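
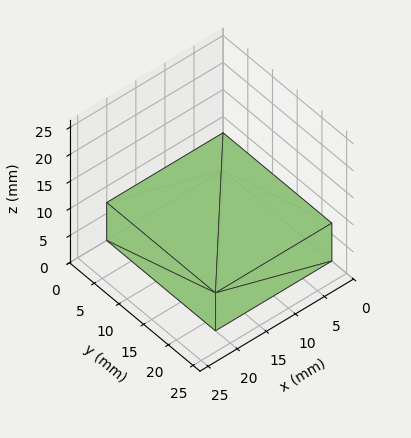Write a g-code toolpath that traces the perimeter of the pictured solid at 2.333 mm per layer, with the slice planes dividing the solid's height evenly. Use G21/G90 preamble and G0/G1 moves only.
Reading the render: the shape is a rectangular box, roughly 20 × 22 mm footprint and 7 mm tall (dimensions read to the nearest mm from the axis ticks). For the g-code, the solid's height is divided into equal slices at the stated Δz and each level perimeter traced with G1 moves after a G0 lift.

; perimeter-only toolpath
G21 ; units = mm
G90 ; absolute positioning
G28 ; home
; layer 1
G0 Z2.333
G0 X0.000 Y0.000
G1 X20.000 Y0.000
G1 X20.000 Y22.000
G1 X0.000 Y22.000
G1 X0.000 Y0.000
; layer 2
G0 Z4.667
G0 X0.000 Y0.000
G1 X20.000 Y0.000
G1 X20.000 Y22.000
G1 X0.000 Y22.000
G1 X0.000 Y0.000
; layer 3
G0 Z7.000
G0 X0.000 Y0.000
G1 X20.000 Y0.000
G1 X20.000 Y22.000
G1 X0.000 Y22.000
G1 X0.000 Y0.000
M2 ; end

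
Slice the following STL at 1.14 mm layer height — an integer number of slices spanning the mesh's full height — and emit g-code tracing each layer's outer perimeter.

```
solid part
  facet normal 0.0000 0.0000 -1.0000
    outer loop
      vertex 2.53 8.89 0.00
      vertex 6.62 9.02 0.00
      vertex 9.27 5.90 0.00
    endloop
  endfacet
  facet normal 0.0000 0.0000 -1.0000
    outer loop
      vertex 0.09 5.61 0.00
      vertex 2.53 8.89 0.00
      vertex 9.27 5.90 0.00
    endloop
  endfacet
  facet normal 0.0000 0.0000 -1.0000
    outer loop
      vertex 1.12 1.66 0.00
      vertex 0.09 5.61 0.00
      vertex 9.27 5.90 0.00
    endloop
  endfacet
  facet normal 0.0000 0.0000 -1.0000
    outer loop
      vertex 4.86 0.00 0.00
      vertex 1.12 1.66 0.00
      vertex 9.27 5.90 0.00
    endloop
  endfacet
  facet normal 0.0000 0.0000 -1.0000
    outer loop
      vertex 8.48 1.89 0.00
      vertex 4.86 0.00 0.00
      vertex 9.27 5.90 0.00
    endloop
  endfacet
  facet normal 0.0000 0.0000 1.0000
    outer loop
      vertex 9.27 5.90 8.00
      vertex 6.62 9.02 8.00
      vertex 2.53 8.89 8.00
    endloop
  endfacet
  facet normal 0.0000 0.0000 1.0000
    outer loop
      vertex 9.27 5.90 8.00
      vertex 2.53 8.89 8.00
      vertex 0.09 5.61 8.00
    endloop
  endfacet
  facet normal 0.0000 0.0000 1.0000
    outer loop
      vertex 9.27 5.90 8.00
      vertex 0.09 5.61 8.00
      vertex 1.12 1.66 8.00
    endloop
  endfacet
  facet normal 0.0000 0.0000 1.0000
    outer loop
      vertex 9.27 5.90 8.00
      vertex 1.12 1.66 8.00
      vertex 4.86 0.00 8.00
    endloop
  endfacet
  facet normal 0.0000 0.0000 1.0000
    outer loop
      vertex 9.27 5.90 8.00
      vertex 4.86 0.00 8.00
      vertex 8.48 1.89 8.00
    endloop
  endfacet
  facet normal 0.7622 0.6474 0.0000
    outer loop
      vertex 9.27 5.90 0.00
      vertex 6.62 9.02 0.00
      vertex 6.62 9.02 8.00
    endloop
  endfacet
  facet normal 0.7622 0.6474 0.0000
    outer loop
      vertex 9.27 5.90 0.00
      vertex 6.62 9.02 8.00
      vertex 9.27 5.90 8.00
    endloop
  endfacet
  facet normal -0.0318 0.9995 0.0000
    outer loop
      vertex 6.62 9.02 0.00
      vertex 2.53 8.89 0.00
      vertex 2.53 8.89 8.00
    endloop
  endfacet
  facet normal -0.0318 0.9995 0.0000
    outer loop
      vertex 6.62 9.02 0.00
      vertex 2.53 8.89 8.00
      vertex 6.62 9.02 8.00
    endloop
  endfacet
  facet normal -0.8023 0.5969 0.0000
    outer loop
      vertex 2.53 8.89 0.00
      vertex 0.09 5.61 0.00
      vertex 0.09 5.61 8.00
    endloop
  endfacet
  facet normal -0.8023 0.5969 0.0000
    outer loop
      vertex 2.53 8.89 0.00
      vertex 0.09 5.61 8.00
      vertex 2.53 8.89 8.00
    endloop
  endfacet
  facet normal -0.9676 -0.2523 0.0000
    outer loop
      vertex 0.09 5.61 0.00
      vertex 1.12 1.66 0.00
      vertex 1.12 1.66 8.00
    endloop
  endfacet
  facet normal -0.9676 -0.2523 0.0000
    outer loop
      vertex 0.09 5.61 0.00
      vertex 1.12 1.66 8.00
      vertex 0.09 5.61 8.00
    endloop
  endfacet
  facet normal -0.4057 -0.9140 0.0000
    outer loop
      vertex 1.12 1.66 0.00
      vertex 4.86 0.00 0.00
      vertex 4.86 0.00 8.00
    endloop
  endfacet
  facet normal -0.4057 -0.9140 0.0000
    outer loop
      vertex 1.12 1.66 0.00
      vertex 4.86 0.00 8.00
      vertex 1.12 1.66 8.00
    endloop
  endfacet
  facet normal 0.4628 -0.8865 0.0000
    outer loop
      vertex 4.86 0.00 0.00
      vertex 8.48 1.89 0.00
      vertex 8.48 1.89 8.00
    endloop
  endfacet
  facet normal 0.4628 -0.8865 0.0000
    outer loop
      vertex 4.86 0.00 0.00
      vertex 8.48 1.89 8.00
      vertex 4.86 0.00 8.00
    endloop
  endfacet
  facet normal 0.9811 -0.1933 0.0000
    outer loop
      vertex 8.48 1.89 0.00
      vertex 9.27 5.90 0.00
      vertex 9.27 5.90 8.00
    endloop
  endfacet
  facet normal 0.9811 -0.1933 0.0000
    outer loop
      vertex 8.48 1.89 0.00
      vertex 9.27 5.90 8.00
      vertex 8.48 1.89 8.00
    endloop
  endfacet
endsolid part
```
; perimeter-only toolpath
G21 ; units = mm
G90 ; absolute positioning
G28 ; home
; layer 1
G0 Z1.14
G0 X9.27 Y5.90
G1 X6.62 Y9.02
G1 X2.53 Y8.89
G1 X0.09 Y5.61
G1 X1.12 Y1.66
G1 X4.86 Y0.00
G1 X8.48 Y1.89
G1 X9.27 Y5.90
; layer 2
G0 Z2.29
G0 X9.27 Y5.90
G1 X6.62 Y9.02
G1 X2.53 Y8.89
G1 X0.09 Y5.61
G1 X1.12 Y1.66
G1 X4.86 Y0.00
G1 X8.48 Y1.89
G1 X9.27 Y5.90
; layer 3
G0 Z3.43
G0 X9.27 Y5.90
G1 X6.62 Y9.02
G1 X2.53 Y8.89
G1 X0.09 Y5.61
G1 X1.12 Y1.66
G1 X4.86 Y0.00
G1 X8.48 Y1.89
G1 X9.27 Y5.90
; layer 4
G0 Z4.57
G0 X9.27 Y5.90
G1 X6.62 Y9.02
G1 X2.53 Y8.89
G1 X0.09 Y5.61
G1 X1.12 Y1.66
G1 X4.86 Y0.00
G1 X8.48 Y1.89
G1 X9.27 Y5.90
; layer 5
G0 Z5.71
G0 X9.27 Y5.90
G1 X6.62 Y9.02
G1 X2.53 Y8.89
G1 X0.09 Y5.61
G1 X1.12 Y1.66
G1 X4.86 Y0.00
G1 X8.48 Y1.89
G1 X9.27 Y5.90
; layer 6
G0 Z6.86
G0 X9.27 Y5.90
G1 X6.62 Y9.02
G1 X2.53 Y8.89
G1 X0.09 Y5.61
G1 X1.12 Y1.66
G1 X4.86 Y0.00
G1 X8.48 Y1.89
G1 X9.27 Y5.90
; layer 7
G0 Z8.00
G0 X9.27 Y5.90
G1 X6.62 Y9.02
G1 X2.53 Y8.89
G1 X0.09 Y5.61
G1 X1.12 Y1.66
G1 X4.86 Y0.00
G1 X8.48 Y1.89
G1 X9.27 Y5.90
M2 ; end

The solid is a regular 7-sided prism (a cylinder approximated with 7 flat sides), circumscribed radius ≈ 4.71 mm, height ≈ 8 mm. Slicing at Δz = 1.14 mm — 7 equal slices spanning the solid's height, so layer i sits at z = i·h/7 — gives 7 non-empty perimeters. Each is a 7-segment closed polygon; G0 lifts to the layer z and rapids to the start vertex, then G1 traces the edges.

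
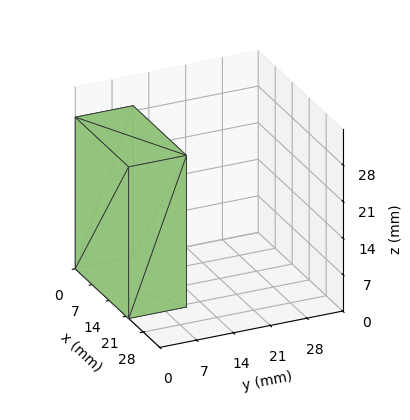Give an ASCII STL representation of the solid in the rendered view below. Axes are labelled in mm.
Reading the render: the shape is a rectangular box, roughly 22 × 11 mm footprint and 29 mm tall (dimensions read to the nearest mm from the axis ticks). For the STL, each face is triangulated and given an outward normal.

solid part
  facet normal 0.0000 0.0000 -1.0000
    outer loop
      vertex 22.00 11.00 0.00
      vertex 22.00 0.00 0.00
      vertex 0.00 0.00 0.00
    endloop
  endfacet
  facet normal 0.0000 0.0000 -1.0000
    outer loop
      vertex 0.00 11.00 0.00
      vertex 22.00 11.00 0.00
      vertex 0.00 0.00 0.00
    endloop
  endfacet
  facet normal 0.0000 0.0000 1.0000
    outer loop
      vertex 0.00 0.00 29.00
      vertex 22.00 0.00 29.00
      vertex 22.00 11.00 29.00
    endloop
  endfacet
  facet normal 0.0000 0.0000 1.0000
    outer loop
      vertex 0.00 0.00 29.00
      vertex 22.00 11.00 29.00
      vertex 0.00 11.00 29.00
    endloop
  endfacet
  facet normal 0.0000 -1.0000 0.0000
    outer loop
      vertex 0.00 0.00 0.00
      vertex 22.00 0.00 0.00
      vertex 22.00 0.00 29.00
    endloop
  endfacet
  facet normal 0.0000 -1.0000 0.0000
    outer loop
      vertex 0.00 0.00 0.00
      vertex 22.00 0.00 29.00
      vertex 0.00 0.00 29.00
    endloop
  endfacet
  facet normal 0.0000 1.0000 0.0000
    outer loop
      vertex 22.00 11.00 29.00
      vertex 22.00 11.00 0.00
      vertex 0.00 11.00 0.00
    endloop
  endfacet
  facet normal 0.0000 1.0000 0.0000
    outer loop
      vertex 0.00 11.00 29.00
      vertex 22.00 11.00 29.00
      vertex 0.00 11.00 0.00
    endloop
  endfacet
  facet normal -1.0000 0.0000 0.0000
    outer loop
      vertex 0.00 11.00 29.00
      vertex 0.00 11.00 0.00
      vertex 0.00 0.00 0.00
    endloop
  endfacet
  facet normal -1.0000 0.0000 0.0000
    outer loop
      vertex 0.00 0.00 29.00
      vertex 0.00 11.00 29.00
      vertex 0.00 0.00 0.00
    endloop
  endfacet
  facet normal 1.0000 0.0000 0.0000
    outer loop
      vertex 22.00 0.00 0.00
      vertex 22.00 11.00 0.00
      vertex 22.00 11.00 29.00
    endloop
  endfacet
  facet normal 1.0000 0.0000 0.0000
    outer loop
      vertex 22.00 0.00 0.00
      vertex 22.00 11.00 29.00
      vertex 22.00 0.00 29.00
    endloop
  endfacet
endsolid part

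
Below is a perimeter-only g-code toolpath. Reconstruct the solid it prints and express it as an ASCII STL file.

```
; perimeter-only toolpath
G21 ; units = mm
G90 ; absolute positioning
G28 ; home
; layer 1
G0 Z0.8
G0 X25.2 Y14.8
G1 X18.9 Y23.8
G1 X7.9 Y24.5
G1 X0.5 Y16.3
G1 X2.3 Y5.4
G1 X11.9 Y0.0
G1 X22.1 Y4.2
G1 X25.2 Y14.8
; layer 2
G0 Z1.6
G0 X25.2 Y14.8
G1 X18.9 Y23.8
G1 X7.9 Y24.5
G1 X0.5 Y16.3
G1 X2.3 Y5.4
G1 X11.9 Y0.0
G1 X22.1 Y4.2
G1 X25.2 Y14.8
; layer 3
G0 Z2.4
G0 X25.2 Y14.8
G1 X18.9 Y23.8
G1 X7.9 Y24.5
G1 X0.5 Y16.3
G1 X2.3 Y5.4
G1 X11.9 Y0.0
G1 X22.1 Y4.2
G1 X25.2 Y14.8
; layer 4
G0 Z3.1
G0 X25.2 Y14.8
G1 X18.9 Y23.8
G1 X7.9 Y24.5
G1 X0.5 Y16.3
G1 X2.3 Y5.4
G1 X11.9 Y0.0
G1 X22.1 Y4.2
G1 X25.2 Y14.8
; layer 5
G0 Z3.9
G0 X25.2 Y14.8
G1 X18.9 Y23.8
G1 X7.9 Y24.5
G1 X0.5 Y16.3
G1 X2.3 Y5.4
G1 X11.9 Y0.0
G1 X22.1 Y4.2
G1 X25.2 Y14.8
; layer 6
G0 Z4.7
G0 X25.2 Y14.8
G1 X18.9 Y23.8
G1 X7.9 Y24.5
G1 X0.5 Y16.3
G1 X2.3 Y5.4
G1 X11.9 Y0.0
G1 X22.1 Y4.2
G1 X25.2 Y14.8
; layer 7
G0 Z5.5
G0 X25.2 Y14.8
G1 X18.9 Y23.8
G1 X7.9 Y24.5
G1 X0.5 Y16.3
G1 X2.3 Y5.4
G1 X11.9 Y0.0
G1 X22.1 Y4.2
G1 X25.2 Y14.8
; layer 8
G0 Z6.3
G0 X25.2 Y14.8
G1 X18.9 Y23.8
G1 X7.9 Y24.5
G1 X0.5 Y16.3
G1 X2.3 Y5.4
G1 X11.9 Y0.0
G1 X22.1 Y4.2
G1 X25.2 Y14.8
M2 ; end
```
solid part
  facet normal 0.0000 0.0000 -1.0000
    outer loop
      vertex 7.9 24.5 0.0
      vertex 18.9 23.8 0.0
      vertex 25.2 14.8 0.0
    endloop
  endfacet
  facet normal 0.0000 0.0000 -1.0000
    outer loop
      vertex 0.5 16.3 0.0
      vertex 7.9 24.5 0.0
      vertex 25.2 14.8 0.0
    endloop
  endfacet
  facet normal 0.0000 0.0000 -1.0000
    outer loop
      vertex 2.3 5.4 0.0
      vertex 0.5 16.3 0.0
      vertex 25.2 14.8 0.0
    endloop
  endfacet
  facet normal 0.0000 0.0000 -1.0000
    outer loop
      vertex 11.9 0.0 0.0
      vertex 2.3 5.4 0.0
      vertex 25.2 14.8 0.0
    endloop
  endfacet
  facet normal 0.0000 0.0000 -1.0000
    outer loop
      vertex 22.1 4.2 0.0
      vertex 11.9 0.0 0.0
      vertex 25.2 14.8 0.0
    endloop
  endfacet
  facet normal 0.0000 0.0000 1.0000
    outer loop
      vertex 25.2 14.8 6.3
      vertex 18.9 23.8 6.3
      vertex 7.9 24.5 6.3
    endloop
  endfacet
  facet normal 0.0000 0.0000 1.0000
    outer loop
      vertex 25.2 14.8 6.3
      vertex 7.9 24.5 6.3
      vertex 0.5 16.3 6.3
    endloop
  endfacet
  facet normal 0.0000 0.0000 1.0000
    outer loop
      vertex 25.2 14.8 6.3
      vertex 0.5 16.3 6.3
      vertex 2.3 5.4 6.3
    endloop
  endfacet
  facet normal 0.0000 0.0000 1.0000
    outer loop
      vertex 25.2 14.8 6.3
      vertex 2.3 5.4 6.3
      vertex 11.9 0.0 6.3
    endloop
  endfacet
  facet normal 0.0000 0.0000 1.0000
    outer loop
      vertex 25.2 14.8 6.3
      vertex 11.9 0.0 6.3
      vertex 22.1 4.2 6.3
    endloop
  endfacet
  facet normal 0.8192 0.5735 0.0000
    outer loop
      vertex 25.2 14.8 0.0
      vertex 18.9 23.8 0.0
      vertex 18.9 23.8 6.3
    endloop
  endfacet
  facet normal 0.8192 0.5735 0.0000
    outer loop
      vertex 25.2 14.8 0.0
      vertex 18.9 23.8 6.3
      vertex 25.2 14.8 6.3
    endloop
  endfacet
  facet normal 0.0635 0.9980 0.0000
    outer loop
      vertex 18.9 23.8 0.0
      vertex 7.9 24.5 0.0
      vertex 7.9 24.5 6.3
    endloop
  endfacet
  facet normal 0.0635 0.9980 0.0000
    outer loop
      vertex 18.9 23.8 0.0
      vertex 7.9 24.5 6.3
      vertex 18.9 23.8 6.3
    endloop
  endfacet
  facet normal -0.7424 0.6700 0.0000
    outer loop
      vertex 7.9 24.5 0.0
      vertex 0.5 16.3 0.0
      vertex 0.5 16.3 6.3
    endloop
  endfacet
  facet normal -0.7424 0.6700 0.0000
    outer loop
      vertex 7.9 24.5 0.0
      vertex 0.5 16.3 6.3
      vertex 7.9 24.5 6.3
    endloop
  endfacet
  facet normal -0.9866 -0.1629 0.0000
    outer loop
      vertex 0.5 16.3 0.0
      vertex 2.3 5.4 0.0
      vertex 2.3 5.4 6.3
    endloop
  endfacet
  facet normal -0.9866 -0.1629 0.0000
    outer loop
      vertex 0.5 16.3 0.0
      vertex 2.3 5.4 6.3
      vertex 0.5 16.3 6.3
    endloop
  endfacet
  facet normal -0.4903 -0.8716 0.0000
    outer loop
      vertex 2.3 5.4 0.0
      vertex 11.9 0.0 0.0
      vertex 11.9 0.0 6.3
    endloop
  endfacet
  facet normal -0.4903 -0.8716 0.0000
    outer loop
      vertex 2.3 5.4 0.0
      vertex 11.9 0.0 6.3
      vertex 2.3 5.4 6.3
    endloop
  endfacet
  facet normal 0.3807 -0.9247 0.0000
    outer loop
      vertex 11.9 0.0 0.0
      vertex 22.1 4.2 0.0
      vertex 22.1 4.2 6.3
    endloop
  endfacet
  facet normal 0.3807 -0.9247 0.0000
    outer loop
      vertex 11.9 0.0 0.0
      vertex 22.1 4.2 6.3
      vertex 11.9 0.0 6.3
    endloop
  endfacet
  facet normal 0.9598 -0.2807 0.0000
    outer loop
      vertex 22.1 4.2 0.0
      vertex 25.2 14.8 0.0
      vertex 25.2 14.8 6.3
    endloop
  endfacet
  facet normal 0.9598 -0.2807 0.0000
    outer loop
      vertex 22.1 4.2 0.0
      vertex 25.2 14.8 6.3
      vertex 22.1 4.2 6.3
    endloop
  endfacet
endsolid part

The G0 Z moves step by Δz≈0.8 mm. Every layer's G1 loop is the same polygon, so the solid is a straight extrusion of it from z=0 to z≈6.3. Closing with flat bottom and top caps and triangulating gives 24 facets — a regular 7-sided prism (a cylinder approximated with 7 flat sides), circumscribed radius ≈ 12.7 mm, height ≈ 6.3 mm.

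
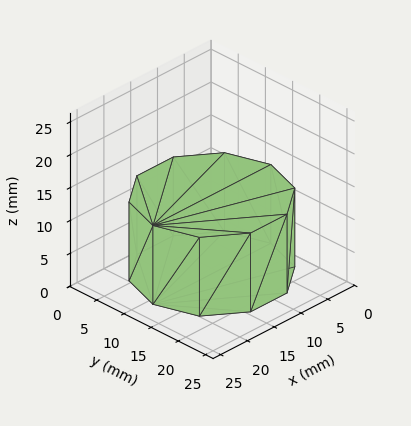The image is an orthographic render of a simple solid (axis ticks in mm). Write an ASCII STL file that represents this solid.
Reading the render: the shape is a regular 10-sided prism (a cylinder approximated with 10 flat sides), circumscribed radius ≈ 11 mm, height ≈ 12 mm (dimensions read to the nearest mm from the axis ticks). For the STL, each face is triangulated and given an outward normal.

solid part
  facet normal 0.0000 0.0000 -1.0000
    outer loop
      vertex 14.40 21.46 0.00
      vertex 19.90 17.47 0.00
      vertex 22.00 11.00 0.00
    endloop
  endfacet
  facet normal 0.0000 0.0000 -1.0000
    outer loop
      vertex 7.60 21.46 0.00
      vertex 14.40 21.46 0.00
      vertex 22.00 11.00 0.00
    endloop
  endfacet
  facet normal 0.0000 0.0000 -1.0000
    outer loop
      vertex 2.10 17.47 0.00
      vertex 7.60 21.46 0.00
      vertex 22.00 11.00 0.00
    endloop
  endfacet
  facet normal 0.0000 0.0000 -1.0000
    outer loop
      vertex 0.00 11.00 0.00
      vertex 2.10 17.47 0.00
      vertex 22.00 11.00 0.00
    endloop
  endfacet
  facet normal 0.0000 0.0000 -1.0000
    outer loop
      vertex 2.10 4.53 0.00
      vertex 0.00 11.00 0.00
      vertex 22.00 11.00 0.00
    endloop
  endfacet
  facet normal 0.0000 0.0000 -1.0000
    outer loop
      vertex 7.60 0.54 0.00
      vertex 2.10 4.53 0.00
      vertex 22.00 11.00 0.00
    endloop
  endfacet
  facet normal 0.0000 0.0000 -1.0000
    outer loop
      vertex 14.40 0.54 0.00
      vertex 7.60 0.54 0.00
      vertex 22.00 11.00 0.00
    endloop
  endfacet
  facet normal 0.0000 0.0000 -1.0000
    outer loop
      vertex 19.90 4.53 0.00
      vertex 14.40 0.54 0.00
      vertex 22.00 11.00 0.00
    endloop
  endfacet
  facet normal 0.0000 0.0000 1.0000
    outer loop
      vertex 22.00 11.00 12.00
      vertex 19.90 17.47 12.00
      vertex 14.40 21.46 12.00
    endloop
  endfacet
  facet normal 0.0000 0.0000 1.0000
    outer loop
      vertex 22.00 11.00 12.00
      vertex 14.40 21.46 12.00
      vertex 7.60 21.46 12.00
    endloop
  endfacet
  facet normal 0.0000 0.0000 1.0000
    outer loop
      vertex 22.00 11.00 12.00
      vertex 7.60 21.46 12.00
      vertex 2.10 17.47 12.00
    endloop
  endfacet
  facet normal 0.0000 0.0000 1.0000
    outer loop
      vertex 22.00 11.00 12.00
      vertex 2.10 17.47 12.00
      vertex 0.00 11.00 12.00
    endloop
  endfacet
  facet normal 0.0000 0.0000 1.0000
    outer loop
      vertex 22.00 11.00 12.00
      vertex 0.00 11.00 12.00
      vertex 2.10 4.53 12.00
    endloop
  endfacet
  facet normal 0.0000 0.0000 1.0000
    outer loop
      vertex 22.00 11.00 12.00
      vertex 2.10 4.53 12.00
      vertex 7.60 0.54 12.00
    endloop
  endfacet
  facet normal 0.0000 0.0000 1.0000
    outer loop
      vertex 22.00 11.00 12.00
      vertex 7.60 0.54 12.00
      vertex 14.40 0.54 12.00
    endloop
  endfacet
  facet normal 0.0000 0.0000 1.0000
    outer loop
      vertex 22.00 11.00 12.00
      vertex 14.40 0.54 12.00
      vertex 19.90 4.53 12.00
    endloop
  endfacet
  facet normal 0.9512 0.3087 0.0000
    outer loop
      vertex 22.00 11.00 0.00
      vertex 19.90 17.47 0.00
      vertex 19.90 17.47 12.00
    endloop
  endfacet
  facet normal 0.9512 0.3087 0.0000
    outer loop
      vertex 22.00 11.00 0.00
      vertex 19.90 17.47 12.00
      vertex 22.00 11.00 12.00
    endloop
  endfacet
  facet normal 0.5872 0.8094 0.0000
    outer loop
      vertex 19.90 17.47 0.00
      vertex 14.40 21.46 0.00
      vertex 14.40 21.46 12.00
    endloop
  endfacet
  facet normal 0.5872 0.8094 0.0000
    outer loop
      vertex 19.90 17.47 0.00
      vertex 14.40 21.46 12.00
      vertex 19.90 17.47 12.00
    endloop
  endfacet
  facet normal 0.0000 1.0000 0.0000
    outer loop
      vertex 14.40 21.46 0.00
      vertex 7.60 21.46 0.00
      vertex 7.60 21.46 12.00
    endloop
  endfacet
  facet normal 0.0000 1.0000 0.0000
    outer loop
      vertex 14.40 21.46 0.00
      vertex 7.60 21.46 12.00
      vertex 14.40 21.46 12.00
    endloop
  endfacet
  facet normal -0.5872 0.8094 0.0000
    outer loop
      vertex 7.60 21.46 0.00
      vertex 2.10 17.47 0.00
      vertex 2.10 17.47 12.00
    endloop
  endfacet
  facet normal -0.5872 0.8094 0.0000
    outer loop
      vertex 7.60 21.46 0.00
      vertex 2.10 17.47 12.00
      vertex 7.60 21.46 12.00
    endloop
  endfacet
  facet normal -0.9512 0.3087 0.0000
    outer loop
      vertex 2.10 17.47 0.00
      vertex 0.00 11.00 0.00
      vertex 0.00 11.00 12.00
    endloop
  endfacet
  facet normal -0.9512 0.3087 0.0000
    outer loop
      vertex 2.10 17.47 0.00
      vertex 0.00 11.00 12.00
      vertex 2.10 17.47 12.00
    endloop
  endfacet
  facet normal -0.9512 -0.3087 0.0000
    outer loop
      vertex 0.00 11.00 0.00
      vertex 2.10 4.53 0.00
      vertex 2.10 4.53 12.00
    endloop
  endfacet
  facet normal -0.9512 -0.3087 0.0000
    outer loop
      vertex 0.00 11.00 0.00
      vertex 2.10 4.53 12.00
      vertex 0.00 11.00 12.00
    endloop
  endfacet
  facet normal -0.5872 -0.8094 0.0000
    outer loop
      vertex 2.10 4.53 0.00
      vertex 7.60 0.54 0.00
      vertex 7.60 0.54 12.00
    endloop
  endfacet
  facet normal -0.5872 -0.8094 0.0000
    outer loop
      vertex 2.10 4.53 0.00
      vertex 7.60 0.54 12.00
      vertex 2.10 4.53 12.00
    endloop
  endfacet
  facet normal 0.0000 -1.0000 0.0000
    outer loop
      vertex 7.60 0.54 0.00
      vertex 14.40 0.54 0.00
      vertex 14.40 0.54 12.00
    endloop
  endfacet
  facet normal 0.0000 -1.0000 0.0000
    outer loop
      vertex 7.60 0.54 0.00
      vertex 14.40 0.54 12.00
      vertex 7.60 0.54 12.00
    endloop
  endfacet
  facet normal 0.5872 -0.8094 0.0000
    outer loop
      vertex 14.40 0.54 0.00
      vertex 19.90 4.53 0.00
      vertex 19.90 4.53 12.00
    endloop
  endfacet
  facet normal 0.5872 -0.8094 0.0000
    outer loop
      vertex 14.40 0.54 0.00
      vertex 19.90 4.53 12.00
      vertex 14.40 0.54 12.00
    endloop
  endfacet
  facet normal 0.9512 -0.3087 0.0000
    outer loop
      vertex 19.90 4.53 0.00
      vertex 22.00 11.00 0.00
      vertex 22.00 11.00 12.00
    endloop
  endfacet
  facet normal 0.9512 -0.3087 0.0000
    outer loop
      vertex 19.90 4.53 0.00
      vertex 22.00 11.00 12.00
      vertex 19.90 4.53 12.00
    endloop
  endfacet
endsolid part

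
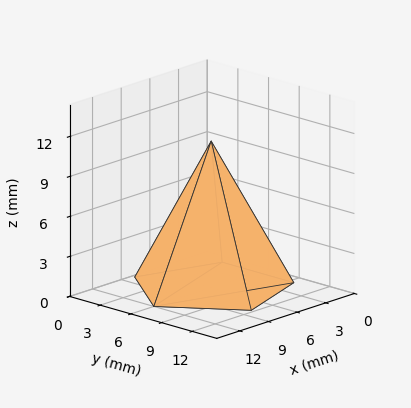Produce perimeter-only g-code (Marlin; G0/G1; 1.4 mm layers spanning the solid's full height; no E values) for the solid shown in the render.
Reading the render: the shape is a regular 5-sided pyramid, base circumscribed radius ≈ 6 mm, apex at z ≈ 11 mm (dimensions read to the nearest mm from the axis ticks). For the g-code, the solid's height is divided into equal slices at the stated Δz and each level perimeter traced with G1 moves after a G0 lift.

; perimeter-only toolpath
G21 ; units = mm
G90 ; absolute positioning
G28 ; home
; layer 1
G0 Z1.4
G0 X11.2 Y6.0
G1 X7.7 Y11.0
G1 X1.7 Y9.1
G1 X1.7 Y2.9
G1 X7.7 Y1.0
G1 X11.2 Y6.0
; layer 2
G0 Z2.8
G0 X10.5 Y6.0
G1 X7.4 Y10.3
G1 X2.3 Y8.6
G1 X2.3 Y3.4
G1 X7.4 Y1.7
G1 X10.5 Y6.0
; layer 3
G0 Z4.1
G0 X9.8 Y6.0
G1 X7.2 Y9.6
G1 X2.9 Y8.2
G1 X2.9 Y3.8
G1 X7.2 Y2.4
G1 X9.8 Y6.0
; layer 4
G0 Z5.5
G0 X9.0 Y6.0
G1 X7.0 Y8.8
G1 X3.5 Y7.8
G1 X3.5 Y4.2
G1 X7.0 Y3.1
G1 X9.0 Y6.0
; layer 5
G0 Z6.9
G0 X8.2 Y6.0
G1 X6.7 Y8.1
G1 X4.2 Y7.3
G1 X4.2 Y4.7
G1 X6.7 Y3.9
G1 X8.2 Y6.0
; layer 6
G0 Z8.2
G0 X7.5 Y6.0
G1 X6.5 Y7.4
G1 X4.8 Y6.9
G1 X4.8 Y5.1
G1 X6.5 Y4.6
G1 X7.5 Y6.0
; layer 7
G0 Z9.6
G0 X6.8 Y6.0
G1 X6.2 Y6.7
G1 X5.4 Y6.4
G1 X5.4 Y5.6
G1 X6.2 Y5.3
G1 X6.8 Y6.0
M2 ; end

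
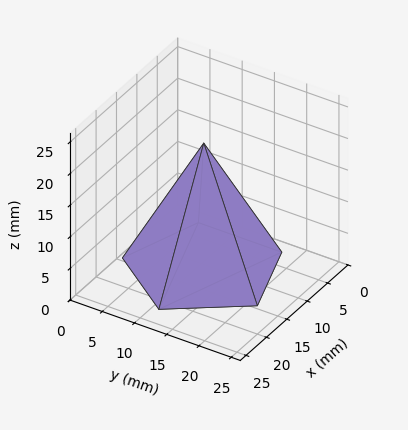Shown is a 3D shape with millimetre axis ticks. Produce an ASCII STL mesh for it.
Reading the render: the shape is a regular 5-sided pyramid, base circumscribed radius ≈ 11 mm, apex at z ≈ 20 mm (dimensions read to the nearest mm from the axis ticks). For the STL, each face is triangulated and given an outward normal.

solid part
  facet normal 0.0000 0.0000 -1.0000
    outer loop
      vertex 2.10 17.47 0.00
      vertex 14.40 21.46 0.00
      vertex 22.00 11.00 0.00
    endloop
  endfacet
  facet normal 0.0000 0.0000 -1.0000
    outer loop
      vertex 2.10 4.53 0.00
      vertex 2.10 17.47 0.00
      vertex 22.00 11.00 0.00
    endloop
  endfacet
  facet normal 0.0000 0.0000 -1.0000
    outer loop
      vertex 14.40 0.54 0.00
      vertex 2.10 4.53 0.00
      vertex 22.00 11.00 0.00
    endloop
  endfacet
  facet normal 0.7391 0.5370 0.4065
    outer loop
      vertex 22.00 11.00 0.00
      vertex 14.40 21.46 0.00
      vertex 11.00 11.00 20.00
    endloop
  endfacet
  facet normal -0.2819 0.8690 0.4066
    outer loop
      vertex 14.40 21.46 0.00
      vertex 2.10 17.47 0.00
      vertex 11.00 11.00 20.00
    endloop
  endfacet
  facet normal -0.9136 0.0000 0.4066
    outer loop
      vertex 2.10 17.47 0.00
      vertex 2.10 4.53 0.00
      vertex 11.00 11.00 20.00
    endloop
  endfacet
  facet normal -0.2819 -0.8690 0.4066
    outer loop
      vertex 2.10 4.53 0.00
      vertex 14.40 0.54 0.00
      vertex 11.00 11.00 20.00
    endloop
  endfacet
  facet normal 0.7391 -0.5370 0.4065
    outer loop
      vertex 14.40 0.54 0.00
      vertex 22.00 11.00 0.00
      vertex 11.00 11.00 20.00
    endloop
  endfacet
endsolid part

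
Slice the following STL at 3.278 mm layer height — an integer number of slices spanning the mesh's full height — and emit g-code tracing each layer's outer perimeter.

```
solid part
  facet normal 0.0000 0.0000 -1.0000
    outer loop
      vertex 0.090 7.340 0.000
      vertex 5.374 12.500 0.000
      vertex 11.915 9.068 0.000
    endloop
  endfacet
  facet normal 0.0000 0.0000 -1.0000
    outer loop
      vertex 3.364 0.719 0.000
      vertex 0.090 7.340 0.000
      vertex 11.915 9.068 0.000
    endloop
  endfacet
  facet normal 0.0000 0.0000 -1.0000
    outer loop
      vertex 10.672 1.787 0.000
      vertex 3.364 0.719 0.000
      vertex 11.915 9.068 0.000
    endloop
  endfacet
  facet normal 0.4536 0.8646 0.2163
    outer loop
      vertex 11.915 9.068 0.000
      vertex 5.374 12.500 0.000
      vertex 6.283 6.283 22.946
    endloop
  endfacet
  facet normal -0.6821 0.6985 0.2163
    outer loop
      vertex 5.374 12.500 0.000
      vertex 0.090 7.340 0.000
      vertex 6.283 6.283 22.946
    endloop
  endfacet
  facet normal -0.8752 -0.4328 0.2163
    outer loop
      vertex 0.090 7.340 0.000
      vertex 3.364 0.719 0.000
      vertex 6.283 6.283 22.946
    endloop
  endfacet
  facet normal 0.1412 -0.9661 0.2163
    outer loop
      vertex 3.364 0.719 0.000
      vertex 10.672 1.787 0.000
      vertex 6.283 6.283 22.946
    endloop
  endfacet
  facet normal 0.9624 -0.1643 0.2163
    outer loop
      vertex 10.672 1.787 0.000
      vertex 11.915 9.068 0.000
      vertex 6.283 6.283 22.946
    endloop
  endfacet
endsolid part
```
; perimeter-only toolpath
G21 ; units = mm
G90 ; absolute positioning
G28 ; home
; layer 1
G0 Z3.278
G0 X11.110 Y8.670
G1 X5.504 Y11.612
G1 X0.975 Y7.189
G1 X3.781 Y1.514
G1 X10.045 Y2.429
G1 X11.110 Y8.670
; layer 2
G0 Z6.556
G0 X10.306 Y8.272
G1 X5.634 Y10.724
G1 X1.859 Y7.038
G1 X4.198 Y2.309
G1 X9.418 Y3.072
G1 X10.306 Y8.272
; layer 3
G0 Z9.834
G0 X9.501 Y7.874
G1 X5.764 Y9.836
G1 X2.744 Y6.887
G1 X4.615 Y3.104
G1 X8.791 Y3.714
G1 X9.501 Y7.874
; layer 4
G0 Z13.112
G0 X8.697 Y7.477
G1 X5.893 Y8.947
G1 X3.629 Y6.736
G1 X5.032 Y3.898
G1 X8.164 Y4.356
G1 X8.697 Y7.477
; layer 5
G0 Z16.390
G0 X7.892 Y7.079
G1 X6.023 Y8.059
G1 X4.514 Y6.585
G1 X5.449 Y4.693
G1 X7.537 Y4.998
G1 X7.892 Y7.079
; layer 6
G0 Z19.668
G0 X7.088 Y6.681
G1 X6.153 Y7.171
G1 X5.398 Y6.434
G1 X5.866 Y5.488
G1 X6.910 Y5.641
G1 X7.088 Y6.681
M2 ; end

The solid is a regular 5-sided pyramid, base circumscribed radius ≈ 6.28 mm, apex at z ≈ 22.9 mm. Slicing at Δz = 3.278 mm — 7 equal slices spanning the solid's height, so layer i sits at z = i·h/7 — gives 6 non-empty perimeters. Each is a 5-segment closed polygon; G0 lifts to the layer z and rapids to the start vertex, then G1 traces the edges. The cross-section shrinks linearly with z (the slice at the apex is degenerate and omitted).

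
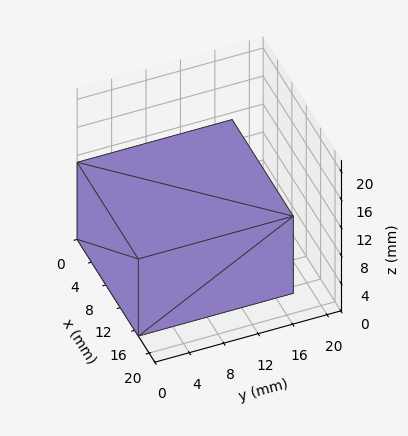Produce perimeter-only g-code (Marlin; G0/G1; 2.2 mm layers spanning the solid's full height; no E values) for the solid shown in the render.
Reading the render: the shape is a rectangular box, roughly 17 × 18 mm footprint and 11 mm tall (dimensions read to the nearest mm from the axis ticks). For the g-code, the solid's height is divided into equal slices at the stated Δz and each level perimeter traced with G1 moves after a G0 lift.

; perimeter-only toolpath
G21 ; units = mm
G90 ; absolute positioning
G28 ; home
; layer 1
G0 Z2.2
G0 X0.0 Y0.0
G1 X17.0 Y0.0
G1 X17.0 Y18.0
G1 X0.0 Y18.0
G1 X0.0 Y0.0
; layer 2
G0 Z4.4
G0 X0.0 Y0.0
G1 X17.0 Y0.0
G1 X17.0 Y18.0
G1 X0.0 Y18.0
G1 X0.0 Y0.0
; layer 3
G0 Z6.6
G0 X0.0 Y0.0
G1 X17.0 Y0.0
G1 X17.0 Y18.0
G1 X0.0 Y18.0
G1 X0.0 Y0.0
; layer 4
G0 Z8.8
G0 X0.0 Y0.0
G1 X17.0 Y0.0
G1 X17.0 Y18.0
G1 X0.0 Y18.0
G1 X0.0 Y0.0
; layer 5
G0 Z11.0
G0 X0.0 Y0.0
G1 X17.0 Y0.0
G1 X17.0 Y18.0
G1 X0.0 Y18.0
G1 X0.0 Y0.0
M2 ; end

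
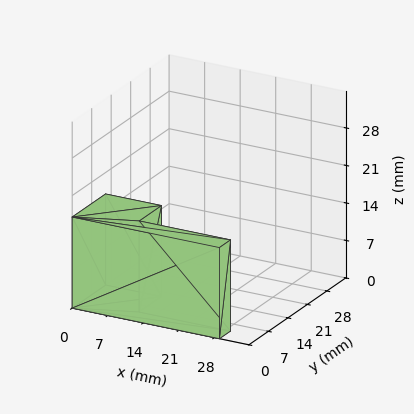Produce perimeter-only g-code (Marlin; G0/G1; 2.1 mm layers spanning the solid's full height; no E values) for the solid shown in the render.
Reading the render: the shape is an L-shaped prism: outer 29 × 12 mm, arm thicknesses ≈ 4 mm (horizontal) and 11 mm (vertical), extruded 17 mm in z (dimensions read to the nearest mm from the axis ticks). For the g-code, the solid's height is divided into equal slices at the stated Δz and each level perimeter traced with G1 moves after a G0 lift.

; perimeter-only toolpath
G21 ; units = mm
G90 ; absolute positioning
G28 ; home
; layer 1
G0 Z2.1
G0 X0.0 Y0.0
G1 X29.0 Y0.0
G1 X29.0 Y4.0
G1 X11.0 Y4.0
G1 X11.0 Y12.0
G1 X0.0 Y12.0
G1 X0.0 Y0.0
; layer 2
G0 Z4.2
G0 X0.0 Y0.0
G1 X29.0 Y0.0
G1 X29.0 Y4.0
G1 X11.0 Y4.0
G1 X11.0 Y12.0
G1 X0.0 Y12.0
G1 X0.0 Y0.0
; layer 3
G0 Z6.4
G0 X0.0 Y0.0
G1 X29.0 Y0.0
G1 X29.0 Y4.0
G1 X11.0 Y4.0
G1 X11.0 Y12.0
G1 X0.0 Y12.0
G1 X0.0 Y0.0
; layer 4
G0 Z8.5
G0 X0.0 Y0.0
G1 X29.0 Y0.0
G1 X29.0 Y4.0
G1 X11.0 Y4.0
G1 X11.0 Y12.0
G1 X0.0 Y12.0
G1 X0.0 Y0.0
; layer 5
G0 Z10.6
G0 X0.0 Y0.0
G1 X29.0 Y0.0
G1 X29.0 Y4.0
G1 X11.0 Y4.0
G1 X11.0 Y12.0
G1 X0.0 Y12.0
G1 X0.0 Y0.0
; layer 6
G0 Z12.8
G0 X0.0 Y0.0
G1 X29.0 Y0.0
G1 X29.0 Y4.0
G1 X11.0 Y4.0
G1 X11.0 Y12.0
G1 X0.0 Y12.0
G1 X0.0 Y0.0
; layer 7
G0 Z14.9
G0 X0.0 Y0.0
G1 X29.0 Y0.0
G1 X29.0 Y4.0
G1 X11.0 Y4.0
G1 X11.0 Y12.0
G1 X0.0 Y12.0
G1 X0.0 Y0.0
; layer 8
G0 Z17.0
G0 X0.0 Y0.0
G1 X29.0 Y0.0
G1 X29.0 Y4.0
G1 X11.0 Y4.0
G1 X11.0 Y12.0
G1 X0.0 Y12.0
G1 X0.0 Y0.0
M2 ; end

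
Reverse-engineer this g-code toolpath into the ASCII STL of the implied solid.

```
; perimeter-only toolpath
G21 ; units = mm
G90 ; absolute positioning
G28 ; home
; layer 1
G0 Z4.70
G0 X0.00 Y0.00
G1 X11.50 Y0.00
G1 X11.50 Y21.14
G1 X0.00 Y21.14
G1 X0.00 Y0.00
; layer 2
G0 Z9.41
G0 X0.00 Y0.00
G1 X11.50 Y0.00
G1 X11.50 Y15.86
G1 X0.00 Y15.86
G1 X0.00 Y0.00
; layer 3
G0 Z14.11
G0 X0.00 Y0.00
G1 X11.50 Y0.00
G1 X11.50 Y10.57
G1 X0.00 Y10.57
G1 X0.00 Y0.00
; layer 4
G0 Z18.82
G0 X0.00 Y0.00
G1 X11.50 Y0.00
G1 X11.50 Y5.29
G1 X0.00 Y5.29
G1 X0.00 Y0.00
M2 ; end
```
solid part
  facet normal 0.0000 0.0000 -1.0000
    outer loop
      vertex 11.50 26.43 0.00
      vertex 11.50 0.00 0.00
      vertex 0.00 0.00 0.00
    endloop
  endfacet
  facet normal 0.0000 0.0000 -1.0000
    outer loop
      vertex 0.00 26.43 0.00
      vertex 11.50 26.43 0.00
      vertex 0.00 0.00 0.00
    endloop
  endfacet
  facet normal 0.0000 -1.0000 0.0000
    outer loop
      vertex 0.00 0.00 0.00
      vertex 11.50 0.00 0.00
      vertex 11.50 0.00 23.52
    endloop
  endfacet
  facet normal 0.0000 -1.0000 0.0000
    outer loop
      vertex 0.00 0.00 0.00
      vertex 11.50 0.00 23.52
      vertex 0.00 0.00 23.52
    endloop
  endfacet
  facet normal 0.0000 0.6648 0.7470
    outer loop
      vertex 0.00 0.00 23.52
      vertex 11.50 0.00 23.52
      vertex 11.50 26.43 0.00
    endloop
  endfacet
  facet normal 0.0000 0.6648 0.7470
    outer loop
      vertex 0.00 0.00 23.52
      vertex 11.50 26.43 0.00
      vertex 0.00 26.43 0.00
    endloop
  endfacet
  facet normal -1.0000 0.0000 0.0000
    outer loop
      vertex 0.00 0.00 23.52
      vertex 0.00 26.43 0.00
      vertex 0.00 0.00 0.00
    endloop
  endfacet
  facet normal 1.0000 0.0000 0.0000
    outer loop
      vertex 11.50 0.00 0.00
      vertex 11.50 26.43 0.00
      vertex 11.50 0.00 23.52
    endloop
  endfacet
endsolid part

The G0 Z moves step by Δz≈4.70 mm. The G1 loops shrink linearly with z, so the solid tapers from its base footprint up to z≈23.5. Closing with a flat bottom cap and the tapered top and triangulating gives 8 facets — a wedge (ramp): 11.5 × 26.4 mm base, rising to 23.5 mm along the y=0 edge and sloping linearly to z=0 at y=26.4.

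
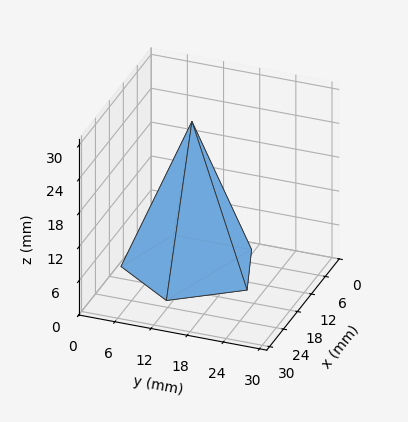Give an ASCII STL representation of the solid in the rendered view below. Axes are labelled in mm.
Reading the render: the shape is a regular 5-sided pyramid, base circumscribed radius ≈ 11 mm, apex at z ≈ 26 mm (dimensions read to the nearest mm from the axis ticks). For the STL, each face is triangulated and given an outward normal.

solid part
  facet normal 0.0000 0.0000 -1.0000
    outer loop
      vertex 2.101 17.466 0.000
      vertex 14.399 21.462 0.000
      vertex 22.000 11.000 0.000
    endloop
  endfacet
  facet normal 0.0000 0.0000 -1.0000
    outer loop
      vertex 2.101 4.534 0.000
      vertex 2.101 17.466 0.000
      vertex 22.000 11.000 0.000
    endloop
  endfacet
  facet normal 0.0000 0.0000 -1.0000
    outer loop
      vertex 14.399 0.538 0.000
      vertex 2.101 4.534 0.000
      vertex 22.000 11.000 0.000
    endloop
  endfacet
  facet normal 0.7654 0.5561 0.3238
    outer loop
      vertex 22.000 11.000 0.000
      vertex 14.399 21.462 0.000
      vertex 11.000 11.000 26.000
    endloop
  endfacet
  facet normal -0.2924 0.8998 0.3238
    outer loop
      vertex 14.399 21.462 0.000
      vertex 2.101 17.466 0.000
      vertex 11.000 11.000 26.000
    endloop
  endfacet
  facet normal -0.9461 0.0000 0.3238
    outer loop
      vertex 2.101 17.466 0.000
      vertex 2.101 4.534 0.000
      vertex 11.000 11.000 26.000
    endloop
  endfacet
  facet normal -0.2924 -0.8998 0.3238
    outer loop
      vertex 2.101 4.534 0.000
      vertex 14.399 0.538 0.000
      vertex 11.000 11.000 26.000
    endloop
  endfacet
  facet normal 0.7654 -0.5561 0.3238
    outer loop
      vertex 14.399 0.538 0.000
      vertex 22.000 11.000 0.000
      vertex 11.000 11.000 26.000
    endloop
  endfacet
endsolid part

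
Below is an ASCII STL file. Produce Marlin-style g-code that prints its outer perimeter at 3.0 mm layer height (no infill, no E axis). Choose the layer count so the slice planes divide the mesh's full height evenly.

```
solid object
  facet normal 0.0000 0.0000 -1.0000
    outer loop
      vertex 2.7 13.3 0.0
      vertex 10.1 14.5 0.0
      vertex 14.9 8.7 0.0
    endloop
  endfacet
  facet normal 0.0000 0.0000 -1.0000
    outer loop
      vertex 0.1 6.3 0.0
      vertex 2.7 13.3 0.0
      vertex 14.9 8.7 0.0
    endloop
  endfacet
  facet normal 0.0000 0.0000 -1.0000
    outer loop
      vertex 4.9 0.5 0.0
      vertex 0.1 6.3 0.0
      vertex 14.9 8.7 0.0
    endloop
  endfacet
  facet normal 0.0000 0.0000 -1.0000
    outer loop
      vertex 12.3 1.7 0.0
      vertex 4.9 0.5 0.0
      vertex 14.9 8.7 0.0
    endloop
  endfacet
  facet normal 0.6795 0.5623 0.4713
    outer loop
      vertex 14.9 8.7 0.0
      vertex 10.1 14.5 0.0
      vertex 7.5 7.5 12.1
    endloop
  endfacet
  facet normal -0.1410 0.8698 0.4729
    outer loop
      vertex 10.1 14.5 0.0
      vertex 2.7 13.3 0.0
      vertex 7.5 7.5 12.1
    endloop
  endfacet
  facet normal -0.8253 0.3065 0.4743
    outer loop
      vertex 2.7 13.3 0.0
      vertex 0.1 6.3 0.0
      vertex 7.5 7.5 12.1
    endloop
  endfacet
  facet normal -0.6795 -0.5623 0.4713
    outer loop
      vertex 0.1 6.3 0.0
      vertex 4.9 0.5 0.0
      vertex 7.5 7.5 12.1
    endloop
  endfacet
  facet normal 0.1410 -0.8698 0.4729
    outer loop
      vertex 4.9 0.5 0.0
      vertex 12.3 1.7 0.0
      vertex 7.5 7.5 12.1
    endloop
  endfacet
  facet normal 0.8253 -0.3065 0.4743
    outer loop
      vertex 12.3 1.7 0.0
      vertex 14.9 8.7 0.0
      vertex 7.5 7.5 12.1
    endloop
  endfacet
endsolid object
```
; perimeter-only toolpath
G21 ; units = mm
G90 ; absolute positioning
G28 ; home
; layer 1
G0 Z3.0
G0 X13.1 Y8.4
G1 X9.4 Y12.8
G1 X3.9 Y11.9
G1 X1.9 Y6.6
G1 X5.6 Y2.2
G1 X11.1 Y3.1
G1 X13.1 Y8.4
; layer 2
G0 Z6.0
G0 X11.2 Y8.1
G1 X8.8 Y11.0
G1 X5.1 Y10.4
G1 X3.8 Y6.9
G1 X6.2 Y4.0
G1 X9.9 Y4.6
G1 X11.2 Y8.1
; layer 3
G0 Z9.1
G0 X9.3 Y7.8
G1 X8.2 Y9.2
G1 X6.3 Y8.9
G1 X5.7 Y7.2
G1 X6.8 Y5.8
G1 X8.7 Y6.0
G1 X9.3 Y7.8
M2 ; end

The solid is a regular 6-sided pyramid, base circumscribed radius ≈ 7.5 mm, apex at z ≈ 12.1 mm. Slicing at Δz = 3.0 mm — 4 equal slices spanning the solid's height, so layer i sits at z = i·h/4 — gives 3 non-empty perimeters. Each is a 6-segment closed polygon; G0 lifts to the layer z and rapids to the start vertex, then G1 traces the edges. The cross-section shrinks linearly with z (the slice at the apex is degenerate and omitted).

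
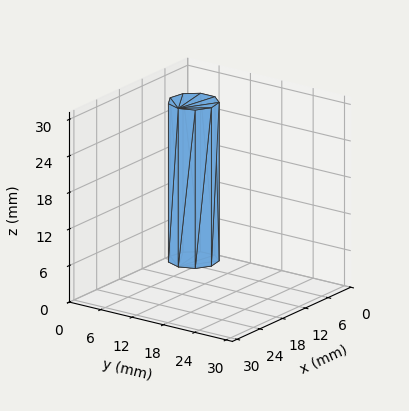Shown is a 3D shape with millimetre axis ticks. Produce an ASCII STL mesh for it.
Reading the render: the shape is a regular 9-sided prism (a cylinder approximated with 9 flat sides), circumscribed radius ≈ 4 mm, height ≈ 26 mm (dimensions read to the nearest mm from the axis ticks). For the STL, each face is triangulated and given an outward normal.

solid part
  facet normal 0.0000 0.0000 -1.0000
    outer loop
      vertex 4.695 7.939 0.000
      vertex 7.064 6.571 0.000
      vertex 8.000 4.000 0.000
    endloop
  endfacet
  facet normal 0.0000 0.0000 -1.0000
    outer loop
      vertex 2.000 7.464 0.000
      vertex 4.695 7.939 0.000
      vertex 8.000 4.000 0.000
    endloop
  endfacet
  facet normal 0.0000 0.0000 -1.0000
    outer loop
      vertex 0.241 5.368 0.000
      vertex 2.000 7.464 0.000
      vertex 8.000 4.000 0.000
    endloop
  endfacet
  facet normal 0.0000 0.0000 -1.0000
    outer loop
      vertex 0.241 2.632 0.000
      vertex 0.241 5.368 0.000
      vertex 8.000 4.000 0.000
    endloop
  endfacet
  facet normal 0.0000 0.0000 -1.0000
    outer loop
      vertex 2.000 0.536 0.000
      vertex 0.241 2.632 0.000
      vertex 8.000 4.000 0.000
    endloop
  endfacet
  facet normal 0.0000 0.0000 -1.0000
    outer loop
      vertex 4.695 0.061 0.000
      vertex 2.000 0.536 0.000
      vertex 8.000 4.000 0.000
    endloop
  endfacet
  facet normal 0.0000 0.0000 -1.0000
    outer loop
      vertex 7.064 1.429 0.000
      vertex 4.695 0.061 0.000
      vertex 8.000 4.000 0.000
    endloop
  endfacet
  facet normal 0.0000 0.0000 1.0000
    outer loop
      vertex 8.000 4.000 26.000
      vertex 7.064 6.571 26.000
      vertex 4.695 7.939 26.000
    endloop
  endfacet
  facet normal 0.0000 0.0000 1.0000
    outer loop
      vertex 8.000 4.000 26.000
      vertex 4.695 7.939 26.000
      vertex 2.000 7.464 26.000
    endloop
  endfacet
  facet normal 0.0000 0.0000 1.0000
    outer loop
      vertex 8.000 4.000 26.000
      vertex 2.000 7.464 26.000
      vertex 0.241 5.368 26.000
    endloop
  endfacet
  facet normal 0.0000 0.0000 1.0000
    outer loop
      vertex 8.000 4.000 26.000
      vertex 0.241 5.368 26.000
      vertex 0.241 2.632 26.000
    endloop
  endfacet
  facet normal 0.0000 0.0000 1.0000
    outer loop
      vertex 8.000 4.000 26.000
      vertex 0.241 2.632 26.000
      vertex 2.000 0.536 26.000
    endloop
  endfacet
  facet normal 0.0000 0.0000 1.0000
    outer loop
      vertex 8.000 4.000 26.000
      vertex 2.000 0.536 26.000
      vertex 4.695 0.061 26.000
    endloop
  endfacet
  facet normal 0.0000 0.0000 1.0000
    outer loop
      vertex 8.000 4.000 26.000
      vertex 4.695 0.061 26.000
      vertex 7.064 1.429 26.000
    endloop
  endfacet
  facet normal 0.9397 0.3421 0.0000
    outer loop
      vertex 8.000 4.000 0.000
      vertex 7.064 6.571 0.000
      vertex 7.064 6.571 26.000
    endloop
  endfacet
  facet normal 0.9397 0.3421 0.0000
    outer loop
      vertex 8.000 4.000 0.000
      vertex 7.064 6.571 26.000
      vertex 8.000 4.000 26.000
    endloop
  endfacet
  facet normal 0.5001 0.8660 0.0000
    outer loop
      vertex 7.064 6.571 0.000
      vertex 4.695 7.939 0.000
      vertex 4.695 7.939 26.000
    endloop
  endfacet
  facet normal 0.5001 0.8660 0.0000
    outer loop
      vertex 7.064 6.571 0.000
      vertex 4.695 7.939 26.000
      vertex 7.064 6.571 26.000
    endloop
  endfacet
  facet normal -0.1736 0.9848 0.0000
    outer loop
      vertex 4.695 7.939 0.000
      vertex 2.000 7.464 0.000
      vertex 2.000 7.464 26.000
    endloop
  endfacet
  facet normal -0.1736 0.9848 0.0000
    outer loop
      vertex 4.695 7.939 0.000
      vertex 2.000 7.464 26.000
      vertex 4.695 7.939 26.000
    endloop
  endfacet
  facet normal -0.7660 0.6428 0.0000
    outer loop
      vertex 2.000 7.464 0.000
      vertex 0.241 5.368 0.000
      vertex 0.241 5.368 26.000
    endloop
  endfacet
  facet normal -0.7660 0.6428 0.0000
    outer loop
      vertex 2.000 7.464 0.000
      vertex 0.241 5.368 26.000
      vertex 2.000 7.464 26.000
    endloop
  endfacet
  facet normal -1.0000 0.0000 0.0000
    outer loop
      vertex 0.241 5.368 0.000
      vertex 0.241 2.632 0.000
      vertex 0.241 2.632 26.000
    endloop
  endfacet
  facet normal -1.0000 0.0000 0.0000
    outer loop
      vertex 0.241 5.368 0.000
      vertex 0.241 2.632 26.000
      vertex 0.241 5.368 26.000
    endloop
  endfacet
  facet normal -0.7660 -0.6428 0.0000
    outer loop
      vertex 0.241 2.632 0.000
      vertex 2.000 0.536 0.000
      vertex 2.000 0.536 26.000
    endloop
  endfacet
  facet normal -0.7660 -0.6428 0.0000
    outer loop
      vertex 0.241 2.632 0.000
      vertex 2.000 0.536 26.000
      vertex 0.241 2.632 26.000
    endloop
  endfacet
  facet normal -0.1736 -0.9848 0.0000
    outer loop
      vertex 2.000 0.536 0.000
      vertex 4.695 0.061 0.000
      vertex 4.695 0.061 26.000
    endloop
  endfacet
  facet normal -0.1736 -0.9848 0.0000
    outer loop
      vertex 2.000 0.536 0.000
      vertex 4.695 0.061 26.000
      vertex 2.000 0.536 26.000
    endloop
  endfacet
  facet normal 0.5001 -0.8660 0.0000
    outer loop
      vertex 4.695 0.061 0.000
      vertex 7.064 1.429 0.000
      vertex 7.064 1.429 26.000
    endloop
  endfacet
  facet normal 0.5001 -0.8660 0.0000
    outer loop
      vertex 4.695 0.061 0.000
      vertex 7.064 1.429 26.000
      vertex 4.695 0.061 26.000
    endloop
  endfacet
  facet normal 0.9397 -0.3421 0.0000
    outer loop
      vertex 7.064 1.429 0.000
      vertex 8.000 4.000 0.000
      vertex 8.000 4.000 26.000
    endloop
  endfacet
  facet normal 0.9397 -0.3421 0.0000
    outer loop
      vertex 7.064 1.429 0.000
      vertex 8.000 4.000 26.000
      vertex 7.064 1.429 26.000
    endloop
  endfacet
endsolid part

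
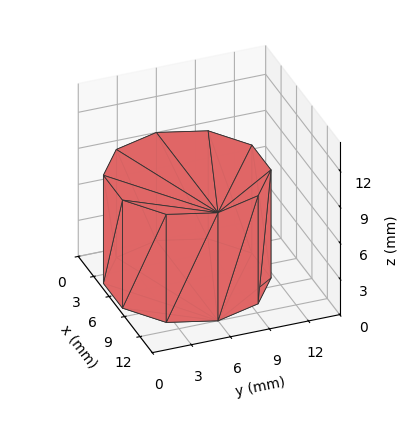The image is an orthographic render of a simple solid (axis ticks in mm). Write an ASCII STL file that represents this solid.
Reading the render: the shape is a regular 10-sided prism (a cylinder approximated with 10 flat sides), circumscribed radius ≈ 6 mm, height ≈ 9 mm (dimensions read to the nearest mm from the axis ticks). For the STL, each face is triangulated and given an outward normal.

solid part
  facet normal 0.0000 0.0000 -1.0000
    outer loop
      vertex 7.854 11.706 0.000
      vertex 10.854 9.527 0.000
      vertex 12.000 6.000 0.000
    endloop
  endfacet
  facet normal 0.0000 0.0000 -1.0000
    outer loop
      vertex 4.146 11.706 0.000
      vertex 7.854 11.706 0.000
      vertex 12.000 6.000 0.000
    endloop
  endfacet
  facet normal 0.0000 0.0000 -1.0000
    outer loop
      vertex 1.146 9.527 0.000
      vertex 4.146 11.706 0.000
      vertex 12.000 6.000 0.000
    endloop
  endfacet
  facet normal 0.0000 0.0000 -1.0000
    outer loop
      vertex 0.000 6.000 0.000
      vertex 1.146 9.527 0.000
      vertex 12.000 6.000 0.000
    endloop
  endfacet
  facet normal 0.0000 0.0000 -1.0000
    outer loop
      vertex 1.146 2.473 0.000
      vertex 0.000 6.000 0.000
      vertex 12.000 6.000 0.000
    endloop
  endfacet
  facet normal 0.0000 0.0000 -1.0000
    outer loop
      vertex 4.146 0.294 0.000
      vertex 1.146 2.473 0.000
      vertex 12.000 6.000 0.000
    endloop
  endfacet
  facet normal 0.0000 0.0000 -1.0000
    outer loop
      vertex 7.854 0.294 0.000
      vertex 4.146 0.294 0.000
      vertex 12.000 6.000 0.000
    endloop
  endfacet
  facet normal 0.0000 0.0000 -1.0000
    outer loop
      vertex 10.854 2.473 0.000
      vertex 7.854 0.294 0.000
      vertex 12.000 6.000 0.000
    endloop
  endfacet
  facet normal 0.0000 0.0000 1.0000
    outer loop
      vertex 12.000 6.000 9.000
      vertex 10.854 9.527 9.000
      vertex 7.854 11.706 9.000
    endloop
  endfacet
  facet normal 0.0000 0.0000 1.0000
    outer loop
      vertex 12.000 6.000 9.000
      vertex 7.854 11.706 9.000
      vertex 4.146 11.706 9.000
    endloop
  endfacet
  facet normal 0.0000 0.0000 1.0000
    outer loop
      vertex 12.000 6.000 9.000
      vertex 4.146 11.706 9.000
      vertex 1.146 9.527 9.000
    endloop
  endfacet
  facet normal 0.0000 0.0000 1.0000
    outer loop
      vertex 12.000 6.000 9.000
      vertex 1.146 9.527 9.000
      vertex 0.000 6.000 9.000
    endloop
  endfacet
  facet normal 0.0000 0.0000 1.0000
    outer loop
      vertex 12.000 6.000 9.000
      vertex 0.000 6.000 9.000
      vertex 1.146 2.473 9.000
    endloop
  endfacet
  facet normal 0.0000 0.0000 1.0000
    outer loop
      vertex 12.000 6.000 9.000
      vertex 1.146 2.473 9.000
      vertex 4.146 0.294 9.000
    endloop
  endfacet
  facet normal 0.0000 0.0000 1.0000
    outer loop
      vertex 12.000 6.000 9.000
      vertex 4.146 0.294 9.000
      vertex 7.854 0.294 9.000
    endloop
  endfacet
  facet normal 0.0000 0.0000 1.0000
    outer loop
      vertex 12.000 6.000 9.000
      vertex 7.854 0.294 9.000
      vertex 10.854 2.473 9.000
    endloop
  endfacet
  facet normal 0.9511 0.3090 0.0000
    outer loop
      vertex 12.000 6.000 0.000
      vertex 10.854 9.527 0.000
      vertex 10.854 9.527 9.000
    endloop
  endfacet
  facet normal 0.9511 0.3090 0.0000
    outer loop
      vertex 12.000 6.000 0.000
      vertex 10.854 9.527 9.000
      vertex 12.000 6.000 9.000
    endloop
  endfacet
  facet normal 0.5877 0.8091 0.0000
    outer loop
      vertex 10.854 9.527 0.000
      vertex 7.854 11.706 0.000
      vertex 7.854 11.706 9.000
    endloop
  endfacet
  facet normal 0.5877 0.8091 0.0000
    outer loop
      vertex 10.854 9.527 0.000
      vertex 7.854 11.706 9.000
      vertex 10.854 9.527 9.000
    endloop
  endfacet
  facet normal 0.0000 1.0000 0.0000
    outer loop
      vertex 7.854 11.706 0.000
      vertex 4.146 11.706 0.000
      vertex 4.146 11.706 9.000
    endloop
  endfacet
  facet normal 0.0000 1.0000 0.0000
    outer loop
      vertex 7.854 11.706 0.000
      vertex 4.146 11.706 9.000
      vertex 7.854 11.706 9.000
    endloop
  endfacet
  facet normal -0.5877 0.8091 0.0000
    outer loop
      vertex 4.146 11.706 0.000
      vertex 1.146 9.527 0.000
      vertex 1.146 9.527 9.000
    endloop
  endfacet
  facet normal -0.5877 0.8091 0.0000
    outer loop
      vertex 4.146 11.706 0.000
      vertex 1.146 9.527 9.000
      vertex 4.146 11.706 9.000
    endloop
  endfacet
  facet normal -0.9511 0.3090 0.0000
    outer loop
      vertex 1.146 9.527 0.000
      vertex 0.000 6.000 0.000
      vertex 0.000 6.000 9.000
    endloop
  endfacet
  facet normal -0.9511 0.3090 0.0000
    outer loop
      vertex 1.146 9.527 0.000
      vertex 0.000 6.000 9.000
      vertex 1.146 9.527 9.000
    endloop
  endfacet
  facet normal -0.9511 -0.3090 0.0000
    outer loop
      vertex 0.000 6.000 0.000
      vertex 1.146 2.473 0.000
      vertex 1.146 2.473 9.000
    endloop
  endfacet
  facet normal -0.9511 -0.3090 0.0000
    outer loop
      vertex 0.000 6.000 0.000
      vertex 1.146 2.473 9.000
      vertex 0.000 6.000 9.000
    endloop
  endfacet
  facet normal -0.5877 -0.8091 0.0000
    outer loop
      vertex 1.146 2.473 0.000
      vertex 4.146 0.294 0.000
      vertex 4.146 0.294 9.000
    endloop
  endfacet
  facet normal -0.5877 -0.8091 0.0000
    outer loop
      vertex 1.146 2.473 0.000
      vertex 4.146 0.294 9.000
      vertex 1.146 2.473 9.000
    endloop
  endfacet
  facet normal 0.0000 -1.0000 0.0000
    outer loop
      vertex 4.146 0.294 0.000
      vertex 7.854 0.294 0.000
      vertex 7.854 0.294 9.000
    endloop
  endfacet
  facet normal 0.0000 -1.0000 0.0000
    outer loop
      vertex 4.146 0.294 0.000
      vertex 7.854 0.294 9.000
      vertex 4.146 0.294 9.000
    endloop
  endfacet
  facet normal 0.5877 -0.8091 0.0000
    outer loop
      vertex 7.854 0.294 0.000
      vertex 10.854 2.473 0.000
      vertex 10.854 2.473 9.000
    endloop
  endfacet
  facet normal 0.5877 -0.8091 0.0000
    outer loop
      vertex 7.854 0.294 0.000
      vertex 10.854 2.473 9.000
      vertex 7.854 0.294 9.000
    endloop
  endfacet
  facet normal 0.9511 -0.3090 0.0000
    outer loop
      vertex 10.854 2.473 0.000
      vertex 12.000 6.000 0.000
      vertex 12.000 6.000 9.000
    endloop
  endfacet
  facet normal 0.9511 -0.3090 0.0000
    outer loop
      vertex 10.854 2.473 0.000
      vertex 12.000 6.000 9.000
      vertex 10.854 2.473 9.000
    endloop
  endfacet
endsolid part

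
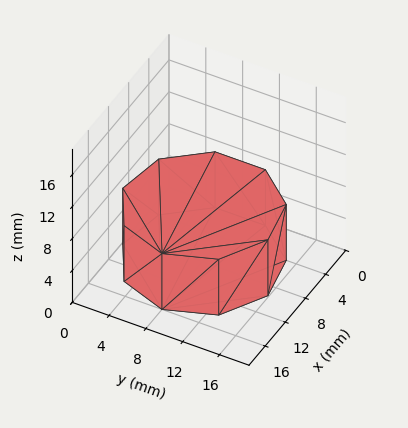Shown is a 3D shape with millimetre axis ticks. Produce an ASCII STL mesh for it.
Reading the render: the shape is a regular 9-sided prism (a cylinder approximated with 9 flat sides), circumscribed radius ≈ 8 mm, height ≈ 7 mm (dimensions read to the nearest mm from the axis ticks). For the STL, each face is triangulated and given an outward normal.

solid part
  facet normal 0.0000 0.0000 -1.0000
    outer loop
      vertex 9.389 15.878 0.000
      vertex 14.128 13.142 0.000
      vertex 16.000 8.000 0.000
    endloop
  endfacet
  facet normal 0.0000 0.0000 -1.0000
    outer loop
      vertex 4.000 14.928 0.000
      vertex 9.389 15.878 0.000
      vertex 16.000 8.000 0.000
    endloop
  endfacet
  facet normal 0.0000 0.0000 -1.0000
    outer loop
      vertex 0.482 10.736 0.000
      vertex 4.000 14.928 0.000
      vertex 16.000 8.000 0.000
    endloop
  endfacet
  facet normal 0.0000 0.0000 -1.0000
    outer loop
      vertex 0.482 5.264 0.000
      vertex 0.482 10.736 0.000
      vertex 16.000 8.000 0.000
    endloop
  endfacet
  facet normal 0.0000 0.0000 -1.0000
    outer loop
      vertex 4.000 1.072 0.000
      vertex 0.482 5.264 0.000
      vertex 16.000 8.000 0.000
    endloop
  endfacet
  facet normal 0.0000 0.0000 -1.0000
    outer loop
      vertex 9.389 0.122 0.000
      vertex 4.000 1.072 0.000
      vertex 16.000 8.000 0.000
    endloop
  endfacet
  facet normal 0.0000 0.0000 -1.0000
    outer loop
      vertex 14.128 2.858 0.000
      vertex 9.389 0.122 0.000
      vertex 16.000 8.000 0.000
    endloop
  endfacet
  facet normal 0.0000 0.0000 1.0000
    outer loop
      vertex 16.000 8.000 7.000
      vertex 14.128 13.142 7.000
      vertex 9.389 15.878 7.000
    endloop
  endfacet
  facet normal 0.0000 0.0000 1.0000
    outer loop
      vertex 16.000 8.000 7.000
      vertex 9.389 15.878 7.000
      vertex 4.000 14.928 7.000
    endloop
  endfacet
  facet normal 0.0000 0.0000 1.0000
    outer loop
      vertex 16.000 8.000 7.000
      vertex 4.000 14.928 7.000
      vertex 0.482 10.736 7.000
    endloop
  endfacet
  facet normal 0.0000 0.0000 1.0000
    outer loop
      vertex 16.000 8.000 7.000
      vertex 0.482 10.736 7.000
      vertex 0.482 5.264 7.000
    endloop
  endfacet
  facet normal 0.0000 0.0000 1.0000
    outer loop
      vertex 16.000 8.000 7.000
      vertex 0.482 5.264 7.000
      vertex 4.000 1.072 7.000
    endloop
  endfacet
  facet normal 0.0000 0.0000 1.0000
    outer loop
      vertex 16.000 8.000 7.000
      vertex 4.000 1.072 7.000
      vertex 9.389 0.122 7.000
    endloop
  endfacet
  facet normal 0.0000 0.0000 1.0000
    outer loop
      vertex 16.000 8.000 7.000
      vertex 9.389 0.122 7.000
      vertex 14.128 2.858 7.000
    endloop
  endfacet
  facet normal 0.9397 0.3421 0.0000
    outer loop
      vertex 16.000 8.000 0.000
      vertex 14.128 13.142 0.000
      vertex 14.128 13.142 7.000
    endloop
  endfacet
  facet normal 0.9397 0.3421 0.0000
    outer loop
      vertex 16.000 8.000 0.000
      vertex 14.128 13.142 7.000
      vertex 16.000 8.000 7.000
    endloop
  endfacet
  facet normal 0.5000 0.8660 0.0000
    outer loop
      vertex 14.128 13.142 0.000
      vertex 9.389 15.878 0.000
      vertex 9.389 15.878 7.000
    endloop
  endfacet
  facet normal 0.5000 0.8660 0.0000
    outer loop
      vertex 14.128 13.142 0.000
      vertex 9.389 15.878 7.000
      vertex 14.128 13.142 7.000
    endloop
  endfacet
  facet normal -0.1736 0.9848 0.0000
    outer loop
      vertex 9.389 15.878 0.000
      vertex 4.000 14.928 0.000
      vertex 4.000 14.928 7.000
    endloop
  endfacet
  facet normal -0.1736 0.9848 0.0000
    outer loop
      vertex 9.389 15.878 0.000
      vertex 4.000 14.928 7.000
      vertex 9.389 15.878 7.000
    endloop
  endfacet
  facet normal -0.7660 0.6428 0.0000
    outer loop
      vertex 4.000 14.928 0.000
      vertex 0.482 10.736 0.000
      vertex 0.482 10.736 7.000
    endloop
  endfacet
  facet normal -0.7660 0.6428 0.0000
    outer loop
      vertex 4.000 14.928 0.000
      vertex 0.482 10.736 7.000
      vertex 4.000 14.928 7.000
    endloop
  endfacet
  facet normal -1.0000 0.0000 0.0000
    outer loop
      vertex 0.482 10.736 0.000
      vertex 0.482 5.264 0.000
      vertex 0.482 5.264 7.000
    endloop
  endfacet
  facet normal -1.0000 0.0000 0.0000
    outer loop
      vertex 0.482 10.736 0.000
      vertex 0.482 5.264 7.000
      vertex 0.482 10.736 7.000
    endloop
  endfacet
  facet normal -0.7660 -0.6428 0.0000
    outer loop
      vertex 0.482 5.264 0.000
      vertex 4.000 1.072 0.000
      vertex 4.000 1.072 7.000
    endloop
  endfacet
  facet normal -0.7660 -0.6428 0.0000
    outer loop
      vertex 0.482 5.264 0.000
      vertex 4.000 1.072 7.000
      vertex 0.482 5.264 7.000
    endloop
  endfacet
  facet normal -0.1736 -0.9848 0.0000
    outer loop
      vertex 4.000 1.072 0.000
      vertex 9.389 0.122 0.000
      vertex 9.389 0.122 7.000
    endloop
  endfacet
  facet normal -0.1736 -0.9848 0.0000
    outer loop
      vertex 4.000 1.072 0.000
      vertex 9.389 0.122 7.000
      vertex 4.000 1.072 7.000
    endloop
  endfacet
  facet normal 0.5000 -0.8660 0.0000
    outer loop
      vertex 9.389 0.122 0.000
      vertex 14.128 2.858 0.000
      vertex 14.128 2.858 7.000
    endloop
  endfacet
  facet normal 0.5000 -0.8660 0.0000
    outer loop
      vertex 9.389 0.122 0.000
      vertex 14.128 2.858 7.000
      vertex 9.389 0.122 7.000
    endloop
  endfacet
  facet normal 0.9397 -0.3421 0.0000
    outer loop
      vertex 14.128 2.858 0.000
      vertex 16.000 8.000 0.000
      vertex 16.000 8.000 7.000
    endloop
  endfacet
  facet normal 0.9397 -0.3421 0.0000
    outer loop
      vertex 14.128 2.858 0.000
      vertex 16.000 8.000 7.000
      vertex 14.128 2.858 7.000
    endloop
  endfacet
endsolid part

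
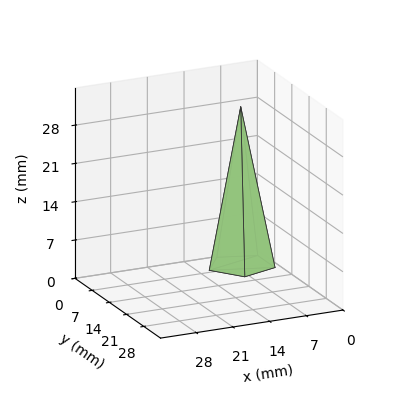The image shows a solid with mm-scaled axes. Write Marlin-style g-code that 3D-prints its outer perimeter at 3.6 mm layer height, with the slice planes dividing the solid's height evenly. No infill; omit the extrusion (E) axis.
Reading the render: the shape is a regular 5-sided pyramid, base circumscribed radius ≈ 6 mm, apex at z ≈ 29 mm (dimensions read to the nearest mm from the axis ticks). For the g-code, the solid's height is divided into equal slices at the stated Δz and each level perimeter traced with G1 moves after a G0 lift.

; perimeter-only toolpath
G21 ; units = mm
G90 ; absolute positioning
G28 ; home
; layer 1
G0 Z3.6
G0 X11.2 Y6.0
G1 X7.7 Y11.0
G1 X1.7 Y9.1
G1 X1.7 Y2.9
G1 X7.7 Y1.0
G1 X11.2 Y6.0
; layer 2
G0 Z7.2
G0 X10.5 Y6.0
G1 X7.4 Y10.3
G1 X2.3 Y8.6
G1 X2.3 Y3.4
G1 X7.4 Y1.7
G1 X10.5 Y6.0
; layer 3
G0 Z10.9
G0 X9.8 Y6.0
G1 X7.2 Y9.6
G1 X2.9 Y8.2
G1 X2.9 Y3.8
G1 X7.2 Y2.4
G1 X9.8 Y6.0
; layer 4
G0 Z14.5
G0 X9.0 Y6.0
G1 X7.0 Y8.8
G1 X3.5 Y7.8
G1 X3.5 Y4.2
G1 X7.0 Y3.1
G1 X9.0 Y6.0
; layer 5
G0 Z18.1
G0 X8.2 Y6.0
G1 X6.7 Y8.1
G1 X4.2 Y7.3
G1 X4.2 Y4.7
G1 X6.7 Y3.9
G1 X8.2 Y6.0
; layer 6
G0 Z21.8
G0 X7.5 Y6.0
G1 X6.5 Y7.4
G1 X4.8 Y6.9
G1 X4.8 Y5.1
G1 X6.5 Y4.6
G1 X7.5 Y6.0
; layer 7
G0 Z25.4
G0 X6.8 Y6.0
G1 X6.2 Y6.7
G1 X5.4 Y6.4
G1 X5.4 Y5.6
G1 X6.2 Y5.3
G1 X6.8 Y6.0
M2 ; end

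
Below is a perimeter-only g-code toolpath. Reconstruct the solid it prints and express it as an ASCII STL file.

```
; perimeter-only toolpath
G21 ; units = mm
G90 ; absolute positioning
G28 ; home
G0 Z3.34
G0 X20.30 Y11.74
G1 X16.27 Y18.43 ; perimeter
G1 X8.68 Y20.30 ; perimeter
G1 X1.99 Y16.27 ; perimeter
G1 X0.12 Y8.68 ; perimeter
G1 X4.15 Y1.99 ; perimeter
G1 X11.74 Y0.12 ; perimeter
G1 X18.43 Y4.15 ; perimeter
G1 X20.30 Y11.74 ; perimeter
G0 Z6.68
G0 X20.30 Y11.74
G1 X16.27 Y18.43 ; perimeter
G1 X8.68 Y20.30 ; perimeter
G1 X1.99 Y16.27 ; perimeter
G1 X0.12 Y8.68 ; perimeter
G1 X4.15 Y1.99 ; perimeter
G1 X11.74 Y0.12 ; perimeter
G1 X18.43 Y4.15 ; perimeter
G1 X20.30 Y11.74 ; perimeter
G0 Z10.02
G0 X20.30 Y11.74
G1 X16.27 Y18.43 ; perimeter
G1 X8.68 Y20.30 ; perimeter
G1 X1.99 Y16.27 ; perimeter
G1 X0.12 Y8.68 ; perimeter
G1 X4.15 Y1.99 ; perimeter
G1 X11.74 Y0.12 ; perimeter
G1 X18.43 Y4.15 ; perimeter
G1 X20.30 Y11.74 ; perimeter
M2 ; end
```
solid part
  facet normal 0.0000 0.0000 -1.0000
    outer loop
      vertex 8.68 20.30 0.00
      vertex 16.27 18.43 0.00
      vertex 20.30 11.74 0.00
    endloop
  endfacet
  facet normal 0.0000 0.0000 -1.0000
    outer loop
      vertex 1.99 16.27 0.00
      vertex 8.68 20.30 0.00
      vertex 20.30 11.74 0.00
    endloop
  endfacet
  facet normal 0.0000 0.0000 -1.0000
    outer loop
      vertex 0.12 8.68 0.00
      vertex 1.99 16.27 0.00
      vertex 20.30 11.74 0.00
    endloop
  endfacet
  facet normal 0.0000 0.0000 -1.0000
    outer loop
      vertex 4.15 1.99 0.00
      vertex 0.12 8.68 0.00
      vertex 20.30 11.74 0.00
    endloop
  endfacet
  facet normal 0.0000 0.0000 -1.0000
    outer loop
      vertex 11.74 0.12 0.00
      vertex 4.15 1.99 0.00
      vertex 20.30 11.74 0.00
    endloop
  endfacet
  facet normal 0.0000 0.0000 -1.0000
    outer loop
      vertex 18.43 4.15 0.00
      vertex 11.74 0.12 0.00
      vertex 20.30 11.74 0.00
    endloop
  endfacet
  facet normal 0.0000 0.0000 1.0000
    outer loop
      vertex 20.30 11.74 10.02
      vertex 16.27 18.43 10.02
      vertex 8.68 20.30 10.02
    endloop
  endfacet
  facet normal 0.0000 0.0000 1.0000
    outer loop
      vertex 20.30 11.74 10.02
      vertex 8.68 20.30 10.02
      vertex 1.99 16.27 10.02
    endloop
  endfacet
  facet normal 0.0000 0.0000 1.0000
    outer loop
      vertex 20.30 11.74 10.02
      vertex 1.99 16.27 10.02
      vertex 0.12 8.68 10.02
    endloop
  endfacet
  facet normal 0.0000 0.0000 1.0000
    outer loop
      vertex 20.30 11.74 10.02
      vertex 0.12 8.68 10.02
      vertex 4.15 1.99 10.02
    endloop
  endfacet
  facet normal 0.0000 0.0000 1.0000
    outer loop
      vertex 20.30 11.74 10.02
      vertex 4.15 1.99 10.02
      vertex 11.74 0.12 10.02
    endloop
  endfacet
  facet normal 0.0000 0.0000 1.0000
    outer loop
      vertex 20.30 11.74 10.02
      vertex 11.74 0.12 10.02
      vertex 18.43 4.15 10.02
    endloop
  endfacet
  facet normal 0.8566 0.5160 0.0000
    outer loop
      vertex 20.30 11.74 0.00
      vertex 16.27 18.43 0.00
      vertex 16.27 18.43 10.02
    endloop
  endfacet
  facet normal 0.8566 0.5160 0.0000
    outer loop
      vertex 20.30 11.74 0.00
      vertex 16.27 18.43 10.02
      vertex 20.30 11.74 10.02
    endloop
  endfacet
  facet normal 0.2392 0.9710 0.0000
    outer loop
      vertex 16.27 18.43 0.00
      vertex 8.68 20.30 0.00
      vertex 8.68 20.30 10.02
    endloop
  endfacet
  facet normal 0.2392 0.9710 0.0000
    outer loop
      vertex 16.27 18.43 0.00
      vertex 8.68 20.30 10.02
      vertex 16.27 18.43 10.02
    endloop
  endfacet
  facet normal -0.5160 0.8566 0.0000
    outer loop
      vertex 8.68 20.30 0.00
      vertex 1.99 16.27 0.00
      vertex 1.99 16.27 10.02
    endloop
  endfacet
  facet normal -0.5160 0.8566 0.0000
    outer loop
      vertex 8.68 20.30 0.00
      vertex 1.99 16.27 10.02
      vertex 8.68 20.30 10.02
    endloop
  endfacet
  facet normal -0.9710 0.2392 0.0000
    outer loop
      vertex 1.99 16.27 0.00
      vertex 0.12 8.68 0.00
      vertex 0.12 8.68 10.02
    endloop
  endfacet
  facet normal -0.9710 0.2392 0.0000
    outer loop
      vertex 1.99 16.27 0.00
      vertex 0.12 8.68 10.02
      vertex 1.99 16.27 10.02
    endloop
  endfacet
  facet normal -0.8566 -0.5160 0.0000
    outer loop
      vertex 0.12 8.68 0.00
      vertex 4.15 1.99 0.00
      vertex 4.15 1.99 10.02
    endloop
  endfacet
  facet normal -0.8566 -0.5160 0.0000
    outer loop
      vertex 0.12 8.68 0.00
      vertex 4.15 1.99 10.02
      vertex 0.12 8.68 10.02
    endloop
  endfacet
  facet normal -0.2392 -0.9710 0.0000
    outer loop
      vertex 4.15 1.99 0.00
      vertex 11.74 0.12 0.00
      vertex 11.74 0.12 10.02
    endloop
  endfacet
  facet normal -0.2392 -0.9710 0.0000
    outer loop
      vertex 4.15 1.99 0.00
      vertex 11.74 0.12 10.02
      vertex 4.15 1.99 10.02
    endloop
  endfacet
  facet normal 0.5160 -0.8566 0.0000
    outer loop
      vertex 11.74 0.12 0.00
      vertex 18.43 4.15 0.00
      vertex 18.43 4.15 10.02
    endloop
  endfacet
  facet normal 0.5160 -0.8566 0.0000
    outer loop
      vertex 11.74 0.12 0.00
      vertex 18.43 4.15 10.02
      vertex 11.74 0.12 10.02
    endloop
  endfacet
  facet normal 0.9710 -0.2392 0.0000
    outer loop
      vertex 18.43 4.15 0.00
      vertex 20.30 11.74 0.00
      vertex 20.30 11.74 10.02
    endloop
  endfacet
  facet normal 0.9710 -0.2392 0.0000
    outer loop
      vertex 18.43 4.15 0.00
      vertex 20.30 11.74 10.02
      vertex 18.43 4.15 10.02
    endloop
  endfacet
endsolid part

The G0 Z moves step by Δz≈3.34 mm. Every layer's G1 loop is the same polygon, so the solid is a straight extrusion of it from z=0 to z≈10. Closing with flat bottom and top caps and triangulating gives 28 facets — a regular 8-sided prism (a cylinder approximated with 8 flat sides), circumscribed radius ≈ 10.2 mm, height ≈ 10 mm.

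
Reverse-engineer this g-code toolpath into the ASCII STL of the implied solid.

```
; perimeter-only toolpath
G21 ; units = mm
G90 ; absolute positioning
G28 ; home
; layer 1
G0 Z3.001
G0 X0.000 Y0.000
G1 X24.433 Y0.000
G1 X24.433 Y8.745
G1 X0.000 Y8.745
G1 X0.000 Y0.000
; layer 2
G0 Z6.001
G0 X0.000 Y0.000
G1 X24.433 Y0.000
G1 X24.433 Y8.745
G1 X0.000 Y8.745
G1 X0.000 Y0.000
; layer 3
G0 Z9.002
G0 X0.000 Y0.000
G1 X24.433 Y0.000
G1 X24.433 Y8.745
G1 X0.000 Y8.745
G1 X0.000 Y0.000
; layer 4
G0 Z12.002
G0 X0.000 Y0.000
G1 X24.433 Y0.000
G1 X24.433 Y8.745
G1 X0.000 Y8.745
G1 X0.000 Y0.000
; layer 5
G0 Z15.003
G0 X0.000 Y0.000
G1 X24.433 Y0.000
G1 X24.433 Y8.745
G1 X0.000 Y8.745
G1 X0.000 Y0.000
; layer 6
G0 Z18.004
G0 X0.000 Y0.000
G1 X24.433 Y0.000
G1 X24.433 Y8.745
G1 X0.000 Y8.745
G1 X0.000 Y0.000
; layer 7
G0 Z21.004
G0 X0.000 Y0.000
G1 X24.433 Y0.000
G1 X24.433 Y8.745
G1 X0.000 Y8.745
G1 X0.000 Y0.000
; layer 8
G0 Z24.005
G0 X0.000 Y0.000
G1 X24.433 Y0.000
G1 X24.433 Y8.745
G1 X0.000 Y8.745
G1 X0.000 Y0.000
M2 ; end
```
solid part
  facet normal 0.0000 0.0000 -1.0000
    outer loop
      vertex 24.433 8.745 0.000
      vertex 24.433 0.000 0.000
      vertex 0.000 0.000 0.000
    endloop
  endfacet
  facet normal 0.0000 0.0000 -1.0000
    outer loop
      vertex 0.000 8.745 0.000
      vertex 24.433 8.745 0.000
      vertex 0.000 0.000 0.000
    endloop
  endfacet
  facet normal 0.0000 0.0000 1.0000
    outer loop
      vertex 0.000 0.000 24.005
      vertex 24.433 0.000 24.005
      vertex 24.433 8.745 24.005
    endloop
  endfacet
  facet normal 0.0000 0.0000 1.0000
    outer loop
      vertex 0.000 0.000 24.005
      vertex 24.433 8.745 24.005
      vertex 0.000 8.745 24.005
    endloop
  endfacet
  facet normal 0.0000 -1.0000 0.0000
    outer loop
      vertex 0.000 0.000 0.000
      vertex 24.433 0.000 0.000
      vertex 24.433 0.000 24.005
    endloop
  endfacet
  facet normal 0.0000 -1.0000 0.0000
    outer loop
      vertex 0.000 0.000 0.000
      vertex 24.433 0.000 24.005
      vertex 0.000 0.000 24.005
    endloop
  endfacet
  facet normal 0.0000 1.0000 0.0000
    outer loop
      vertex 24.433 8.745 24.005
      vertex 24.433 8.745 0.000
      vertex 0.000 8.745 0.000
    endloop
  endfacet
  facet normal 0.0000 1.0000 0.0000
    outer loop
      vertex 0.000 8.745 24.005
      vertex 24.433 8.745 24.005
      vertex 0.000 8.745 0.000
    endloop
  endfacet
  facet normal -1.0000 0.0000 0.0000
    outer loop
      vertex 0.000 8.745 24.005
      vertex 0.000 8.745 0.000
      vertex 0.000 0.000 0.000
    endloop
  endfacet
  facet normal -1.0000 0.0000 0.0000
    outer loop
      vertex 0.000 0.000 24.005
      vertex 0.000 8.745 24.005
      vertex 0.000 0.000 0.000
    endloop
  endfacet
  facet normal 1.0000 0.0000 0.0000
    outer loop
      vertex 24.433 0.000 0.000
      vertex 24.433 8.745 0.000
      vertex 24.433 8.745 24.005
    endloop
  endfacet
  facet normal 1.0000 0.0000 0.0000
    outer loop
      vertex 24.433 0.000 0.000
      vertex 24.433 8.745 24.005
      vertex 24.433 0.000 24.005
    endloop
  endfacet
endsolid part

The G0 Z moves step by Δz≈3.001 mm. Every layer's G1 loop is the same polygon, so the solid is a straight extrusion of it from z=0 to z≈24. Closing with flat bottom and top caps and triangulating gives 12 facets — a rectangular box, roughly 24.4 × 8.74 mm footprint and 24 mm tall.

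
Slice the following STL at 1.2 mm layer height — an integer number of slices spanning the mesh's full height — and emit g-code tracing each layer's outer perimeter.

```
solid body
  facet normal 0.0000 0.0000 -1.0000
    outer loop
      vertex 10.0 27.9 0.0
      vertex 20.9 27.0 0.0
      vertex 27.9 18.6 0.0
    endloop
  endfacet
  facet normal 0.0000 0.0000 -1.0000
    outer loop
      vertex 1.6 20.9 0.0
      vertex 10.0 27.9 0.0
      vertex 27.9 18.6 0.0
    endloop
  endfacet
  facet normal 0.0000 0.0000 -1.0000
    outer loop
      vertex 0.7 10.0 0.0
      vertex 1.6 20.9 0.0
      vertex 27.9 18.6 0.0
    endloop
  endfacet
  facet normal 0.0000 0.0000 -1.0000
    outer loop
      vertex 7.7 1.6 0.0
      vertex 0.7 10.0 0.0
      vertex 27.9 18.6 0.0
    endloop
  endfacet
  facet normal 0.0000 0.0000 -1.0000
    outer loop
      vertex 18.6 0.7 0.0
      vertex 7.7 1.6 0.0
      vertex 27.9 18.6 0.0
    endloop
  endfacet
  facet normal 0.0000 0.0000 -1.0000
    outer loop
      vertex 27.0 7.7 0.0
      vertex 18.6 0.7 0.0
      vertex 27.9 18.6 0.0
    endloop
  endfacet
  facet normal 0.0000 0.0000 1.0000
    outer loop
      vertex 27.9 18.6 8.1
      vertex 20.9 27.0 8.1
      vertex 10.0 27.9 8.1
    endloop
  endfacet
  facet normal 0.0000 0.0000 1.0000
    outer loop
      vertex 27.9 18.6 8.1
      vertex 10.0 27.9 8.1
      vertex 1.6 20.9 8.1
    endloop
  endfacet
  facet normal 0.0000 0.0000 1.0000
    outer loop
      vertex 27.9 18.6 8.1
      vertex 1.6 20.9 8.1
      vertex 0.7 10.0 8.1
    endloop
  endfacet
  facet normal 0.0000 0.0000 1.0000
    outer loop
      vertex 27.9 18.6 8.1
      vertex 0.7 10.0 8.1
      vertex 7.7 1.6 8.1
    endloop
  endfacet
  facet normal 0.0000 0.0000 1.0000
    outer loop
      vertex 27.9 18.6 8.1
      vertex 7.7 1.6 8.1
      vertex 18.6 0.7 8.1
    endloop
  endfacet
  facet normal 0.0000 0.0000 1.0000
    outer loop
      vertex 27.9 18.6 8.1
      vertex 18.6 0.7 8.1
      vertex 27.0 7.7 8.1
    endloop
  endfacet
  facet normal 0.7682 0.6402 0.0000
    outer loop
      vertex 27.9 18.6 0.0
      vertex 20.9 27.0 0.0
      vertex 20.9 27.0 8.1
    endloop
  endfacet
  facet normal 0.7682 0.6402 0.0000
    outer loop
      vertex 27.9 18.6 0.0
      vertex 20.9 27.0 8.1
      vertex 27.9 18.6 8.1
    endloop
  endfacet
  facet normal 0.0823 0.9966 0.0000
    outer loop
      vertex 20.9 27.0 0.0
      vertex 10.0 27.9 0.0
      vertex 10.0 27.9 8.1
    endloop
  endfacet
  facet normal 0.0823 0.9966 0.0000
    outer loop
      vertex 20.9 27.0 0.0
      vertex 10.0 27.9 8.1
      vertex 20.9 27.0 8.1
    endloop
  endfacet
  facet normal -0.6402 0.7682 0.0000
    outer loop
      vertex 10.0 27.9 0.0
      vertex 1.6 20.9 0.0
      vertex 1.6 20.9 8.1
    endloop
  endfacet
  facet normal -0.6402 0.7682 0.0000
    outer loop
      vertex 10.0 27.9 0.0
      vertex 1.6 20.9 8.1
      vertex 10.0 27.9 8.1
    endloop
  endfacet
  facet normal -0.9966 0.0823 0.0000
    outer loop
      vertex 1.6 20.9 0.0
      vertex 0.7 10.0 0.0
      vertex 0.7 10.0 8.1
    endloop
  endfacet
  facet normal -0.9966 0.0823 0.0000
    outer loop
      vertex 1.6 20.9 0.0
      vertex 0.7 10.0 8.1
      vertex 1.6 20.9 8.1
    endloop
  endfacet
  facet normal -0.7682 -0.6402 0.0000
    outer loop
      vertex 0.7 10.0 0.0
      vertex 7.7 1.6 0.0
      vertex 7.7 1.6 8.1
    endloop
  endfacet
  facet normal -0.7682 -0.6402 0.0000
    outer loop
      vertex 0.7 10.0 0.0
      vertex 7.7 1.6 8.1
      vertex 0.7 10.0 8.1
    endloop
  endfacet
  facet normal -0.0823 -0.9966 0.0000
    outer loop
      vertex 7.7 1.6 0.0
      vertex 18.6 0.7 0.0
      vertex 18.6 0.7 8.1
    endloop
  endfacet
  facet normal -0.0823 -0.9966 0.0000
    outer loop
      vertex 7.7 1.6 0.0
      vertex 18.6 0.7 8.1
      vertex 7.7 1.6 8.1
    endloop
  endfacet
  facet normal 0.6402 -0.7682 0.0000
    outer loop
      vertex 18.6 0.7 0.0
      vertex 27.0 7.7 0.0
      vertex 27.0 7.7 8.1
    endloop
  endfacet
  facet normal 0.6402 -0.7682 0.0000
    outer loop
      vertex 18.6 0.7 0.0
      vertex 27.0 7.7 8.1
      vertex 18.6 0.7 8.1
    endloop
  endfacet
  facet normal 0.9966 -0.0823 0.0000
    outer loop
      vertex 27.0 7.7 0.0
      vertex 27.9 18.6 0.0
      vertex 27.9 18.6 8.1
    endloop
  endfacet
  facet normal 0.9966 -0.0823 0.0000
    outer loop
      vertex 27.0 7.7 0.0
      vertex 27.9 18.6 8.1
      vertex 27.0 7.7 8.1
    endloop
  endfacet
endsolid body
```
; perimeter-only toolpath
G21 ; units = mm
G90 ; absolute positioning
G28 ; home
; layer 1
G0 Z1.2
G0 X27.9 Y18.6
G1 X20.9 Y27.0
G1 X10.0 Y27.9
G1 X1.6 Y20.9
G1 X0.7 Y10.0
G1 X7.7 Y1.6
G1 X18.6 Y0.7
G1 X27.0 Y7.7
G1 X27.9 Y18.6
; layer 2
G0 Z2.3
G0 X27.9 Y18.6
G1 X20.9 Y27.0
G1 X10.0 Y27.9
G1 X1.6 Y20.9
G1 X0.7 Y10.0
G1 X7.7 Y1.6
G1 X18.6 Y0.7
G1 X27.0 Y7.7
G1 X27.9 Y18.6
; layer 3
G0 Z3.5
G0 X27.9 Y18.6
G1 X20.9 Y27.0
G1 X10.0 Y27.9
G1 X1.6 Y20.9
G1 X0.7 Y10.0
G1 X7.7 Y1.6
G1 X18.6 Y0.7
G1 X27.0 Y7.7
G1 X27.9 Y18.6
; layer 4
G0 Z4.6
G0 X27.9 Y18.6
G1 X20.9 Y27.0
G1 X10.0 Y27.9
G1 X1.6 Y20.9
G1 X0.7 Y10.0
G1 X7.7 Y1.6
G1 X18.6 Y0.7
G1 X27.0 Y7.7
G1 X27.9 Y18.6
; layer 5
G0 Z5.8
G0 X27.9 Y18.6
G1 X20.9 Y27.0
G1 X10.0 Y27.9
G1 X1.6 Y20.9
G1 X0.7 Y10.0
G1 X7.7 Y1.6
G1 X18.6 Y0.7
G1 X27.0 Y7.7
G1 X27.9 Y18.6
; layer 6
G0 Z6.9
G0 X27.9 Y18.6
G1 X20.9 Y27.0
G1 X10.0 Y27.9
G1 X1.6 Y20.9
G1 X0.7 Y10.0
G1 X7.7 Y1.6
G1 X18.6 Y0.7
G1 X27.0 Y7.7
G1 X27.9 Y18.6
; layer 7
G0 Z8.1
G0 X27.9 Y18.6
G1 X20.9 Y27.0
G1 X10.0 Y27.9
G1 X1.6 Y20.9
G1 X0.7 Y10.0
G1 X7.7 Y1.6
G1 X18.6 Y0.7
G1 X27.0 Y7.7
G1 X27.9 Y18.6
M2 ; end

The solid is a regular 8-sided prism (a cylinder approximated with 8 flat sides), circumscribed radius ≈ 14.3 mm, height ≈ 8.1 mm. Slicing at Δz = 1.2 mm — 7 equal slices spanning the solid's height, so layer i sits at z = i·h/7 — gives 7 non-empty perimeters. Each is a 8-segment closed polygon; G0 lifts to the layer z and rapids to the start vertex, then G1 traces the edges.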